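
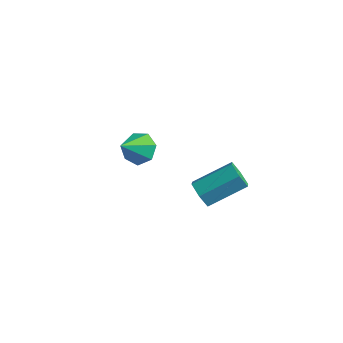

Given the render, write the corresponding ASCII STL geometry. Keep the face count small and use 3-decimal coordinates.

solid 
facet normal 0.007 0.758 -0.652
outer loop
vertex -1.999 -1.58 -3.138
vertex -2.695 -1.917 -3.538
vertex -2.67 -1.35 -2.878
endloop
endfacet
facet normal 0.409 0.182 0.894
outer loop
vertex -1.999 -1.58 -3.138
vertex -2.67 -1.35 -2.878
vertex -2.705 -3.123 -2.502
endloop
endfacet
facet normal 0.005 0.758 -0.652
outer loop
vertex -2.67 -1.35 -2.878
vertex -2.695 -1.917 -3.538
vertex -3.359 -1.548 -3.114
endloop
endfacet
facet normal -0.368 0.200 0.908
outer loop
vertex -2.67 -1.35 -2.878
vertex -3.359 -1.548 -3.114
vertex -2.705 -3.123 -2.502
endloop
endfacet
facet normal 0.006 0.759 -0.651
outer loop
vertex -3.359 -1.548 -3.114
vertex -2.695 -1.917 -3.538
vertex -3.548 -2.023 -3.67
endloop
endfacet
facet normal -0.871 -0.185 0.454
outer loop
vertex -3.359 -1.548 -3.114
vertex -3.548 -2.023 -3.67
vertex -2.705 -3.123 -2.502
endloop
endfacet
facet normal 0.006 0.759 -0.651
outer loop
vertex -3.548 -2.023 -3.67
vertex -2.695 -1.917 -3.538
vertex -3.095 -2.418 -4.126
endloop
endfacet
facet normal -0.720 -0.683 -0.124
outer loop
vertex -3.548 -2.023 -3.67
vertex -3.095 -2.418 -4.126
vertex -2.705 -3.123 -2.502
endloop
endfacet
facet normal 0.007 0.759 -0.651
outer loop
vertex -3.095 -2.418 -4.126
vertex -2.695 -1.917 -3.538
vertex -2.34 -2.436 -4.139
endloop
endfacet
facet normal -0.029 -0.919 -0.392
outer loop
vertex -3.095 -2.418 -4.126
vertex -2.34 -2.436 -4.139
vertex -2.705 -3.123 -2.502
endloop
endfacet
facet normal 0.006 0.759 -0.651
outer loop
vertex -2.34 -2.436 -4.139
vertex -2.695 -1.917 -3.538
vertex -1.853 -2.063 -3.7
endloop
endfacet
facet normal 0.682 -0.716 -0.148
outer loop
vertex -2.34 -2.436 -4.139
vertex -1.853 -2.063 -3.7
vertex -2.705 -3.123 -2.502
endloop
endfacet
facet normal 0.006 0.759 -0.651
outer loop
vertex -1.853 -2.063 -3.7
vertex -2.695 -1.917 -3.538
vertex -1.999 -1.58 -3.138
endloop
endfacet
facet normal 0.877 -0.227 0.423
outer loop
vertex -1.853 -2.063 -3.7
vertex -1.999 -1.58 -3.138
vertex -2.705 -3.123 -2.502
endloop
endfacet
facet normal -0.488 -0.747 -0.451
outer loop
vertex 2.308 -3.911 -2.371
vertex 1.95 -3.421 -2.795
vertex 2.594 -3.705 -3.022
endloop
endfacet
facet normal 0.783 -0.603 0.153
outer loop
vertex 2.308 -3.911 -2.371
vertex 2.594 -3.705 -3.022
vertex 3.249 -2.468 -1.501
endloop
endfacet
facet normal 0.783 -0.603 0.153
outer loop
vertex 3.249 -2.468 -1.501
vertex 2.594 -3.705 -3.022
vertex 3.535 -2.262 -2.151
endloop
endfacet
facet normal 0.486 0.748 0.451
outer loop
vertex 3.249 -2.468 -1.501
vertex 3.535 -2.262 -2.151
vertex 2.89 -1.979 -1.925
endloop
endfacet
facet normal -0.488 -0.748 -0.450
outer loop
vertex 2.594 -3.705 -3.022
vertex 1.95 -3.421 -2.795
vertex 2.236 -3.216 -3.446
endloop
endfacet
facet normal 0.727 -0.061 -0.684
outer loop
vertex 2.594 -3.705 -3.022
vertex 2.236 -3.216 -3.446
vertex 3.535 -2.262 -2.151
endloop
endfacet
facet normal 0.727 -0.061 -0.684
outer loop
vertex 3.535 -2.262 -2.151
vertex 2.236 -3.216 -3.446
vertex 3.177 -1.773 -2.575
endloop
endfacet
facet normal 0.486 0.748 0.452
outer loop
vertex 3.535 -2.262 -2.151
vertex 3.177 -1.773 -2.575
vertex 2.89 -1.979 -1.925
endloop
endfacet
facet normal -0.488 -0.748 -0.450
outer loop
vertex 2.236 -3.216 -3.446
vertex 1.95 -3.421 -2.795
vertex 1.591 -2.932 -3.219
endloop
endfacet
facet normal -0.056 0.543 -0.838
outer loop
vertex 2.236 -3.216 -3.446
vertex 1.591 -2.932 -3.219
vertex 3.177 -1.773 -2.575
endloop
endfacet
facet normal -0.055 0.542 -0.839
outer loop
vertex 3.177 -1.773 -2.575
vertex 1.591 -2.932 -3.219
vertex 2.532 -1.489 -2.349
endloop
endfacet
facet normal 0.487 0.747 0.452
outer loop
vertex 3.177 -1.773 -2.575
vertex 2.532 -1.489 -2.349
vertex 2.89 -1.979 -1.925
endloop
endfacet
facet normal -0.486 -0.748 -0.451
outer loop
vertex 1.591 -2.932 -3.219
vertex 1.95 -3.421 -2.795
vertex 1.305 -3.138 -2.569
endloop
endfacet
facet normal -0.783 0.603 -0.153
outer loop
vertex 1.591 -2.932 -3.219
vertex 1.305 -3.138 -2.569
vertex 2.532 -1.489 -2.349
endloop
endfacet
facet normal -0.783 0.603 -0.153
outer loop
vertex 2.532 -1.489 -2.349
vertex 1.305 -3.138 -2.569
vertex 2.246 -1.695 -1.698
endloop
endfacet
facet normal 0.488 0.747 0.451
outer loop
vertex 2.532 -1.489 -2.349
vertex 2.246 -1.695 -1.698
vertex 2.89 -1.979 -1.925
endloop
endfacet
facet normal -0.486 -0.748 -0.452
outer loop
vertex 1.305 -3.138 -2.569
vertex 1.95 -3.421 -2.795
vertex 1.663 -3.627 -2.145
endloop
endfacet
facet normal -0.727 0.061 0.684
outer loop
vertex 1.305 -3.138 -2.569
vertex 1.663 -3.627 -2.145
vertex 2.246 -1.695 -1.698
endloop
endfacet
facet normal -0.727 0.061 0.684
outer loop
vertex 2.246 -1.695 -1.698
vertex 1.663 -3.627 -2.145
vertex 2.604 -2.184 -1.274
endloop
endfacet
facet normal 0.488 0.748 0.450
outer loop
vertex 2.246 -1.695 -1.698
vertex 2.604 -2.184 -1.274
vertex 2.89 -1.979 -1.925
endloop
endfacet
facet normal -0.487 -0.747 -0.452
outer loop
vertex 1.663 -3.627 -2.145
vertex 1.95 -3.421 -2.795
vertex 2.308 -3.911 -2.371
endloop
endfacet
facet normal 0.055 -0.542 0.839
outer loop
vertex 1.663 -3.627 -2.145
vertex 2.308 -3.911 -2.371
vertex 2.604 -2.184 -1.274
endloop
endfacet
facet normal 0.056 -0.542 0.838
outer loop
vertex 2.604 -2.184 -1.274
vertex 2.308 -3.911 -2.371
vertex 3.249 -2.468 -1.501
endloop
endfacet
facet normal 0.488 0.748 0.450
outer loop
vertex 2.604 -2.184 -1.274
vertex 3.249 -2.468 -1.501
vertex 2.89 -1.979 -1.925
endloop
endfacet

endsolid


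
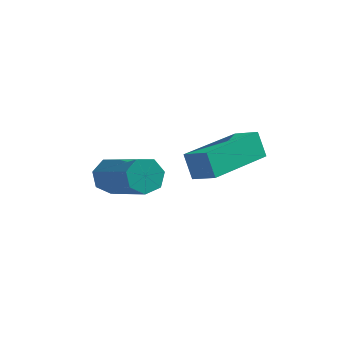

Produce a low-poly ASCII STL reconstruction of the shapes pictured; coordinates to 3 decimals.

solid 
facet normal -0.634 0.556 -0.537
outer loop
vertex -0.285 1.43 -4.233
vertex -0.689 1.033 -4.167
vertex -0.575 1.483 -3.836
endloop
endfacet
facet normal 0.503 0.825 0.258
outer loop
vertex -0.285 1.43 -4.233
vertex -0.575 1.483 -3.836
vertex 0.932 0.364 -3.199
endloop
endfacet
facet normal 0.503 0.825 0.258
outer loop
vertex 0.932 0.364 -3.199
vertex -0.575 1.483 -3.836
vertex 0.642 0.417 -2.802
endloop
endfacet
facet normal 0.635 -0.555 0.538
outer loop
vertex 0.932 0.364 -3.199
vertex 0.642 0.417 -2.802
vertex 0.529 -0.033 -3.133
endloop
endfacet
facet normal -0.634 0.556 -0.537
outer loop
vertex -0.575 1.483 -3.836
vertex -0.689 1.033 -4.167
vertex -0.951 1.197 -3.688
endloop
endfacet
facet normal -0.145 0.599 0.788
outer loop
vertex -0.575 1.483 -3.836
vertex -0.951 1.197 -3.688
vertex 0.642 0.417 -2.802
endloop
endfacet
facet normal -0.146 0.597 0.789
outer loop
vertex 0.642 0.417 -2.802
vertex -0.951 1.197 -3.688
vertex 0.266 0.131 -2.655
endloop
endfacet
facet normal 0.633 -0.555 0.539
outer loop
vertex 0.642 0.417 -2.802
vertex 0.266 0.131 -2.655
vertex 0.529 -0.033 -3.133
endloop
endfacet
facet normal -0.634 0.556 -0.537
outer loop
vertex -0.951 1.197 -3.688
vertex -0.689 1.033 -4.167
vertex -1.129 0.788 -3.901
endloop
endfacet
facet normal -0.685 -0.079 0.725
outer loop
vertex -0.951 1.197 -3.688
vertex -1.129 0.788 -3.901
vertex 0.266 0.131 -2.655
endloop
endfacet
facet normal -0.684 -0.078 0.725
outer loop
vertex 0.266 0.131 -2.655
vertex -1.129 0.788 -3.901
vertex 0.088 -0.278 -2.867
endloop
endfacet
facet normal 0.634 -0.555 0.539
outer loop
vertex 0.266 0.131 -2.655
vertex 0.088 -0.278 -2.867
vertex 0.529 -0.033 -3.133
endloop
endfacet
facet normal -0.634 0.554 -0.539
outer loop
vertex -1.129 0.788 -3.901
vertex -0.689 1.033 -4.167
vertex -0.975 0.563 -4.314
endloop
endfacet
facet normal -0.708 -0.697 0.115
outer loop
vertex -1.129 0.788 -3.901
vertex -0.975 0.563 -4.314
vertex 0.088 -0.278 -2.867
endloop
endfacet
facet normal -0.708 -0.697 0.115
outer loop
vertex 0.088 -0.278 -2.867
vertex -0.975 0.563 -4.314
vertex 0.242 -0.503 -3.28
endloop
endfacet
facet normal 0.633 -0.555 0.539
outer loop
vertex 0.088 -0.278 -2.867
vertex 0.242 -0.503 -3.28
vertex 0.529 -0.033 -3.133
endloop
endfacet
facet normal -0.635 0.555 -0.538
outer loop
vertex -0.975 0.563 -4.314
vertex -0.689 1.033 -4.167
vertex -0.606 0.692 -4.616
endloop
endfacet
facet normal -0.199 -0.790 -0.580
outer loop
vertex -0.975 0.563 -4.314
vertex -0.606 0.692 -4.616
vertex 0.242 -0.503 -3.28
endloop
endfacet
facet normal -0.199 -0.790 -0.580
outer loop
vertex 0.242 -0.503 -3.28
vertex -0.606 0.692 -4.616
vertex 0.611 -0.374 -3.582
endloop
endfacet
facet normal 0.634 -0.555 0.538
outer loop
vertex 0.242 -0.503 -3.28
vertex 0.611 -0.374 -3.582
vertex 0.529 -0.033 -3.133
endloop
endfacet
facet normal -0.633 0.556 -0.539
outer loop
vertex -0.606 0.692 -4.616
vertex -0.689 1.033 -4.167
vertex -0.298 1.078 -4.58
endloop
endfacet
facet normal 0.460 -0.289 -0.839
outer loop
vertex -0.606 0.692 -4.616
vertex -0.298 1.078 -4.58
vertex 0.611 -0.374 -3.582
endloop
endfacet
facet normal 0.460 -0.289 -0.839
outer loop
vertex 0.611 -0.374 -3.582
vertex -0.298 1.078 -4.58
vertex 0.919 0.012 -3.546
endloop
endfacet
facet normal 0.634 -0.556 0.538
outer loop
vertex 0.611 -0.374 -3.582
vertex 0.919 0.012 -3.546
vertex 0.529 -0.033 -3.133
endloop
endfacet
facet normal -0.633 0.555 -0.539
outer loop
vertex -0.298 1.078 -4.58
vertex -0.689 1.033 -4.167
vertex -0.285 1.43 -4.233
endloop
endfacet
facet normal 0.773 0.431 -0.466
outer loop
vertex -0.298 1.078 -4.58
vertex -0.285 1.43 -4.233
vertex 0.919 0.012 -3.546
endloop
endfacet
facet normal 0.773 0.431 -0.466
outer loop
vertex 0.919 0.012 -3.546
vertex -0.285 1.43 -4.233
vertex 0.932 0.364 -3.199
endloop
endfacet
facet normal 0.634 -0.554 0.539
outer loop
vertex 0.919 0.012 -3.546
vertex 0.932 0.364 -3.199
vertex 0.529 -0.033 -3.133
endloop
endfacet
facet normal -0.806 0.350 -0.477
outer loop
vertex 1.296 0.897 -2.842
vertex 2.256 2.694 -3.144
vertex 1.595 0.617 -3.552
endloop
endfacet
facet normal -0.467 -0.872 0.147
outer loop
vertex 2.264 0.326 -3.156
vertex 1.296 0.897 -2.842
vertex 1.595 0.617 -3.552
endloop
endfacet
facet normal -0.806 0.350 -0.478
outer loop
vertex 1.595 0.617 -3.552
vertex 2.256 2.694 -3.144
vertex 2.556 2.414 -3.855
endloop
endfacet
facet normal 0.365 -0.341 -0.866
outer loop
vertex 2.556 2.414 -3.855
vertex 2.264 0.326 -3.156
vertex 1.595 0.617 -3.552
endloop
endfacet
facet normal -0.365 0.341 0.867
outer loop
vertex 1.296 0.897 -2.842
vertex 2.925 2.403 -2.748
vertex 2.256 2.694 -3.144
endloop
endfacet
facet normal -0.467 -0.872 0.146
outer loop
vertex 1.964 0.606 -2.445
vertex 1.296 0.897 -2.842
vertex 2.264 0.326 -3.156
endloop
endfacet
facet normal -0.366 0.342 0.866
outer loop
vertex 1.964 0.606 -2.445
vertex 2.925 2.403 -2.748
vertex 1.296 0.897 -2.842
endloop
endfacet
facet normal 0.466 0.872 -0.147
outer loop
vertex 2.256 2.694 -3.144
vertex 2.925 2.403 -2.748
vertex 2.556 2.414 -3.855
endloop
endfacet
facet normal 0.366 -0.341 -0.866
outer loop
vertex 3.224 2.123 -3.458
vertex 2.264 0.326 -3.156
vertex 2.556 2.414 -3.855
endloop
endfacet
facet normal 0.467 0.872 -0.147
outer loop
vertex 2.556 2.414 -3.855
vertex 2.925 2.403 -2.748
vertex 3.224 2.123 -3.458
endloop
endfacet
facet normal 0.806 -0.350 0.478
outer loop
vertex 3.224 2.123 -3.458
vertex 1.964 0.606 -2.445
vertex 2.264 0.326 -3.156
endloop
endfacet
facet normal 0.806 -0.350 0.478
outer loop
vertex 2.925 2.403 -2.748
vertex 1.964 0.606 -2.445
vertex 3.224 2.123 -3.458
endloop
endfacet

endsolid


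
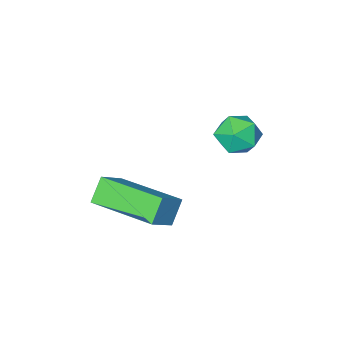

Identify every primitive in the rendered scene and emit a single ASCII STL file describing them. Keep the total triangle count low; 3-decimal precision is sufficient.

solid 
facet normal -0.569 -0.277 0.775
outer loop
vertex 3.488 -2.717 -0.192
vertex 2.695 -0.691 -0.051
vertex 2.61 -3.009 -0.941
endloop
endfacet
facet normal 0.364 -0.929 -0.064
outer loop
vertex 3.145 -2.749 -1.669
vertex 3.488 -2.717 -0.192
vertex 2.61 -3.009 -0.941
endloop
endfacet
facet normal -0.569 -0.277 0.775
outer loop
vertex 2.61 -3.009 -0.941
vertex 2.695 -0.691 -0.051
vertex 1.817 -0.983 -0.8
endloop
endfacet
facet normal -0.737 -0.245 -0.629
outer loop
vertex 1.817 -0.983 -0.8
vertex 3.145 -2.749 -1.669
vertex 2.61 -3.009 -0.941
endloop
endfacet
facet normal 0.737 0.245 0.629
outer loop
vertex 3.488 -2.717 -0.192
vertex 3.23 -0.431 -0.779
vertex 2.695 -0.691 -0.051
endloop
endfacet
facet normal 0.364 -0.929 -0.064
outer loop
vertex 4.023 -2.457 -0.92
vertex 3.488 -2.717 -0.192
vertex 3.145 -2.749 -1.669
endloop
endfacet
facet normal 0.737 0.245 0.629
outer loop
vertex 4.023 -2.457 -0.92
vertex 3.23 -0.431 -0.779
vertex 3.488 -2.717 -0.192
endloop
endfacet
facet normal -0.364 0.929 0.064
outer loop
vertex 2.695 -0.691 -0.051
vertex 3.23 -0.431 -0.779
vertex 1.817 -0.983 -0.8
endloop
endfacet
facet normal -0.737 -0.245 -0.629
outer loop
vertex 2.352 -0.723 -1.528
vertex 3.145 -2.749 -1.669
vertex 1.817 -0.983 -0.8
endloop
endfacet
facet normal -0.364 0.929 0.064
outer loop
vertex 1.817 -0.983 -0.8
vertex 3.23 -0.431 -0.779
vertex 2.352 -0.723 -1.528
endloop
endfacet
facet normal 0.569 0.277 -0.775
outer loop
vertex 2.352 -0.723 -1.528
vertex 4.023 -2.457 -0.92
vertex 3.145 -2.749 -1.669
endloop
endfacet
facet normal 0.569 0.277 -0.775
outer loop
vertex 3.23 -0.431 -0.779
vertex 4.023 -2.457 -0.92
vertex 2.352 -0.723 -1.528
endloop
endfacet
facet normal -0.595 0.769 0.235
outer loop
vertex -0.221 -0.283 1.173
vertex -0.853 -0.746 1.088
vertex -0.499 -0.687 1.79
endloop
endfacet
facet normal 0.038 0.828 0.559
outer loop
vertex -0.221 -0.283 1.173
vertex -0.499 -0.687 1.79
vertex 0.278 -0.64 1.668
endloop
endfacet
facet normal 0.543 0.838 0.056
outer loop
vertex -0.221 -0.283 1.173
vertex 0.278 -0.64 1.668
vertex 0.405 -0.67 0.89
endloop
endfacet
facet normal 0.223 0.784 -0.579
outer loop
vertex -0.221 -0.283 1.173
vertex 0.405 -0.67 0.89
vertex -0.294 -0.735 0.532
endloop
endfacet
facet normal -0.480 0.742 -0.468
outer loop
vertex -0.221 -0.283 1.173
vertex -0.294 -0.735 0.532
vertex -0.853 -0.746 1.088
endloop
endfacet
facet normal 0.136 0.244 0.960
outer loop
vertex 0.278 -0.64 1.668
vertex -0.499 -0.687 1.79
vertex -0.046 -1.325 1.888
endloop
endfacet
facet normal -0.888 0.150 0.435
outer loop
vertex -0.499 -0.687 1.79
vertex -0.853 -0.746 1.088
vertex -0.745 -1.39 1.53
endloop
endfacet
facet normal -0.702 0.106 -0.704
outer loop
vertex -0.853 -0.746 1.088
vertex -0.294 -0.735 0.532
vertex -0.618 -1.42 0.752
endloop
endfacet
facet normal 0.436 0.174 -0.883
outer loop
vertex -0.294 -0.735 0.532
vertex 0.405 -0.67 0.89
vertex 0.159 -1.373 0.63
endloop
endfacet
facet normal 0.955 0.260 0.146
outer loop
vertex 0.405 -0.67 0.89
vertex 0.278 -0.64 1.668
vertex 0.513 -1.314 1.332
endloop
endfacet
facet normal -0.223 -0.784 0.579
outer loop
vertex -0.119 -1.777 1.247
vertex -0.046 -1.325 1.888
vertex -0.745 -1.39 1.53
endloop
endfacet
facet normal -0.543 -0.838 -0.056
outer loop
vertex -0.119 -1.777 1.247
vertex -0.745 -1.39 1.53
vertex -0.618 -1.42 0.752
endloop
endfacet
facet normal -0.038 -0.828 -0.559
outer loop
vertex -0.119 -1.777 1.247
vertex -0.618 -1.42 0.752
vertex 0.159 -1.373 0.63
endloop
endfacet
facet normal 0.595 -0.769 -0.235
outer loop
vertex -0.119 -1.777 1.247
vertex 0.159 -1.373 0.63
vertex 0.513 -1.314 1.332
endloop
endfacet
facet normal 0.480 -0.742 0.468
outer loop
vertex -0.119 -1.777 1.247
vertex 0.513 -1.314 1.332
vertex -0.046 -1.325 1.888
endloop
endfacet
facet normal -0.436 -0.174 0.883
outer loop
vertex -0.745 -1.39 1.53
vertex -0.046 -1.325 1.888
vertex -0.499 -0.687 1.79
endloop
endfacet
facet normal -0.955 -0.260 -0.146
outer loop
vertex -0.618 -1.42 0.752
vertex -0.745 -1.39 1.53
vertex -0.853 -0.746 1.088
endloop
endfacet
facet normal -0.136 -0.244 -0.960
outer loop
vertex 0.159 -1.373 0.63
vertex -0.618 -1.42 0.752
vertex -0.294 -0.735 0.532
endloop
endfacet
facet normal 0.888 -0.150 -0.435
outer loop
vertex 0.513 -1.314 1.332
vertex 0.159 -1.373 0.63
vertex 0.405 -0.67 0.89
endloop
endfacet
facet normal 0.702 -0.106 0.704
outer loop
vertex -0.046 -1.325 1.888
vertex 0.513 -1.314 1.332
vertex 0.278 -0.64 1.668
endloop
endfacet

endsolid


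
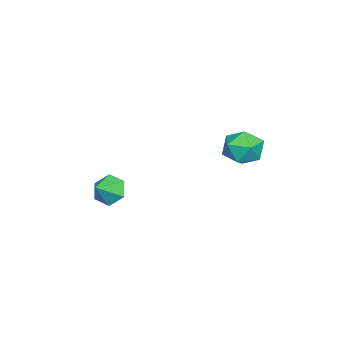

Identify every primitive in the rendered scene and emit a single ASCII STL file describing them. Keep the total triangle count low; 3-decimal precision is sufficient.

solid 
facet normal -0.811 0.262 -0.524
outer loop
vertex -1.56 -2.132 -3.997
vertex -2.09 -2.312 -3.267
vertex -1.741 -1.469 -3.386
endloop
endfacet
facet normal 0.907 0.392 -0.157
outer loop
vertex -1.56 -2.132 -3.997
vertex -1.741 -1.469 -3.386
vertex -1.11 -2.628 -2.633
endloop
endfacet
facet normal -0.810 0.261 -0.525
outer loop
vertex -1.741 -1.469 -3.386
vertex -2.09 -2.312 -3.267
vertex -2.272 -1.649 -2.656
endloop
endfacet
facet normal 0.533 0.646 0.547
outer loop
vertex -1.741 -1.469 -3.386
vertex -2.272 -1.649 -2.656
vertex -1.11 -2.628 -2.633
endloop
endfacet
facet normal -0.810 0.262 -0.525
outer loop
vertex -2.272 -1.649 -2.656
vertex -2.09 -2.312 -3.267
vertex -2.621 -2.492 -2.538
endloop
endfacet
facet normal 0.072 0.109 0.991
outer loop
vertex -2.272 -1.649 -2.656
vertex -2.621 -2.492 -2.538
vertex -1.11 -2.628 -2.633
endloop
endfacet
facet normal -0.810 0.262 -0.525
outer loop
vertex -2.621 -2.492 -2.538
vertex -2.09 -2.312 -3.267
vertex -2.439 -3.155 -3.149
endloop
endfacet
facet normal -0.015 -0.680 0.733
outer loop
vertex -2.621 -2.492 -2.538
vertex -2.439 -3.155 -3.149
vertex -1.11 -2.628 -2.633
endloop
endfacet
facet normal -0.810 0.262 -0.524
outer loop
vertex -2.439 -3.155 -3.149
vertex -2.09 -2.312 -3.267
vertex -1.909 -2.975 -3.879
endloop
endfacet
facet normal 0.358 -0.933 0.030
outer loop
vertex -2.439 -3.155 -3.149
vertex -1.909 -2.975 -3.879
vertex -1.11 -2.628 -2.633
endloop
endfacet
facet normal -0.810 0.262 -0.524
outer loop
vertex -1.909 -2.975 -3.879
vertex -2.09 -2.312 -3.267
vertex -1.56 -2.132 -3.997
endloop
endfacet
facet normal 0.819 -0.397 -0.415
outer loop
vertex -1.909 -2.975 -3.879
vertex -1.56 -2.132 -3.997
vertex -1.11 -2.628 -2.633
endloop
endfacet
facet normal 0.175 0.610 0.773
outer loop
vertex -3.954 4.487 0.13
vertex -3.654 3.63 0.739
vertex -2.909 4.167 0.146
endloop
endfacet
facet normal 0.287 0.946 0.152
outer loop
vertex -3.954 4.487 0.13
vertex -2.909 4.167 0.146
vertex -3.376 4.461 -0.798
endloop
endfacet
facet normal -0.318 0.921 -0.224
outer loop
vertex -3.954 4.487 0.13
vertex -3.376 4.461 -0.798
vertex -4.41 4.106 -0.788
endloop
endfacet
facet normal -0.805 0.571 0.163
outer loop
vertex -3.954 4.487 0.13
vertex -4.41 4.106 -0.788
vertex -4.582 3.592 0.162
endloop
endfacet
facet normal -0.500 0.379 0.779
outer loop
vertex -3.954 4.487 0.13
vertex -4.582 3.592 0.162
vertex -3.654 3.63 0.739
endloop
endfacet
facet normal 0.785 0.583 -0.207
outer loop
vertex -3.376 4.461 -0.798
vertex -2.909 4.167 0.146
vertex -2.718 3.588 -0.762
endloop
endfacet
facet normal 0.604 0.041 0.796
outer loop
vertex -2.909 4.167 0.146
vertex -3.654 3.63 0.739
vertex -2.89 3.074 0.188
endloop
endfacet
facet normal -0.488 -0.334 0.806
outer loop
vertex -3.654 3.63 0.739
vertex -4.582 3.592 0.162
vertex -3.924 2.719 0.198
endloop
endfacet
facet normal -0.981 -0.024 -0.191
outer loop
vertex -4.582 3.592 0.162
vertex -4.41 4.106 -0.788
vertex -4.391 3.013 -0.746
endloop
endfacet
facet normal -0.194 0.543 -0.817
outer loop
vertex -4.41 4.106 -0.788
vertex -3.376 4.461 -0.798
vertex -3.646 3.55 -1.339
endloop
endfacet
facet normal 0.805 -0.571 -0.163
outer loop
vertex -3.346 2.693 -0.73
vertex -2.718 3.588 -0.762
vertex -2.89 3.074 0.188
endloop
endfacet
facet normal 0.318 -0.921 0.224
outer loop
vertex -3.346 2.693 -0.73
vertex -2.89 3.074 0.188
vertex -3.924 2.719 0.198
endloop
endfacet
facet normal -0.287 -0.946 -0.152
outer loop
vertex -3.346 2.693 -0.73
vertex -3.924 2.719 0.198
vertex -4.391 3.013 -0.746
endloop
endfacet
facet normal -0.175 -0.610 -0.773
outer loop
vertex -3.346 2.693 -0.73
vertex -4.391 3.013 -0.746
vertex -3.646 3.55 -1.339
endloop
endfacet
facet normal 0.500 -0.379 -0.779
outer loop
vertex -3.346 2.693 -0.73
vertex -3.646 3.55 -1.339
vertex -2.718 3.588 -0.762
endloop
endfacet
facet normal 0.981 0.024 0.191
outer loop
vertex -2.89 3.074 0.188
vertex -2.718 3.588 -0.762
vertex -2.909 4.167 0.146
endloop
endfacet
facet normal 0.194 -0.543 0.817
outer loop
vertex -3.924 2.719 0.198
vertex -2.89 3.074 0.188
vertex -3.654 3.63 0.739
endloop
endfacet
facet normal -0.785 -0.583 0.207
outer loop
vertex -4.391 3.013 -0.746
vertex -3.924 2.719 0.198
vertex -4.582 3.592 0.162
endloop
endfacet
facet normal -0.604 -0.041 -0.796
outer loop
vertex -3.646 3.55 -1.339
vertex -4.391 3.013 -0.746
vertex -4.41 4.106 -0.788
endloop
endfacet
facet normal 0.488 0.334 -0.806
outer loop
vertex -2.718 3.588 -0.762
vertex -3.646 3.55 -1.339
vertex -3.376 4.461 -0.798
endloop
endfacet

endsolid


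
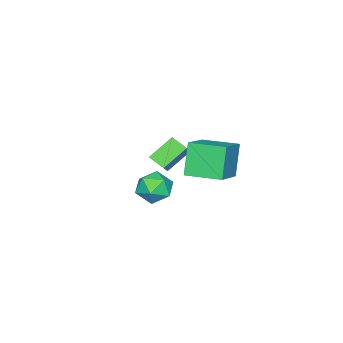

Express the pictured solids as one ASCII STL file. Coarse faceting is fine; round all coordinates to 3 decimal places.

solid 
facet normal 0.446 0.832 0.331
outer loop
vertex 4.088 2.487 -0.744
vertex 4.04 2.164 0.133
vertex 4.788 1.973 -0.396
endloop
endfacet
facet normal 0.660 0.674 -0.331
outer loop
vertex 4.088 2.487 -0.744
vertex 4.788 1.973 -0.396
vertex 4.494 1.83 -1.273
endloop
endfacet
facet normal 0.083 0.656 -0.750
outer loop
vertex 4.088 2.487 -0.744
vertex 4.494 1.83 -1.273
vertex 3.564 1.933 -1.286
endloop
endfacet
facet normal -0.487 0.801 -0.348
outer loop
vertex 4.088 2.487 -0.744
vertex 3.564 1.933 -1.286
vertex 3.283 2.139 -0.418
endloop
endfacet
facet normal -0.263 0.910 0.321
outer loop
vertex 4.088 2.487 -0.744
vertex 3.283 2.139 -0.418
vertex 4.04 2.164 0.133
endloop
endfacet
facet normal 0.947 0.021 -0.321
outer loop
vertex 4.494 1.83 -1.273
vertex 4.788 1.973 -0.396
vertex 4.697 1.101 -0.722
endloop
endfacet
facet normal 0.601 0.275 0.750
outer loop
vertex 4.788 1.973 -0.396
vertex 4.04 2.164 0.133
vertex 4.416 1.307 0.146
endloop
endfacet
facet normal -0.547 0.402 0.734
outer loop
vertex 4.04 2.164 0.133
vertex 3.283 2.139 -0.418
vertex 3.486 1.41 0.133
endloop
endfacet
facet normal -0.910 0.225 -0.348
outer loop
vertex 3.283 2.139 -0.418
vertex 3.564 1.933 -1.286
vertex 3.192 1.267 -0.744
endloop
endfacet
facet normal 0.013 -0.009 -1.000
outer loop
vertex 3.564 1.933 -1.286
vertex 4.494 1.83 -1.273
vertex 3.94 1.076 -1.273
endloop
endfacet
facet normal 0.487 -0.801 0.348
outer loop
vertex 3.892 0.753 -0.396
vertex 4.697 1.101 -0.722
vertex 4.416 1.307 0.146
endloop
endfacet
facet normal -0.083 -0.656 0.750
outer loop
vertex 3.892 0.753 -0.396
vertex 4.416 1.307 0.146
vertex 3.486 1.41 0.133
endloop
endfacet
facet normal -0.660 -0.674 0.331
outer loop
vertex 3.892 0.753 -0.396
vertex 3.486 1.41 0.133
vertex 3.192 1.267 -0.744
endloop
endfacet
facet normal -0.446 -0.832 -0.331
outer loop
vertex 3.892 0.753 -0.396
vertex 3.192 1.267 -0.744
vertex 3.94 1.076 -1.273
endloop
endfacet
facet normal 0.263 -0.910 -0.321
outer loop
vertex 3.892 0.753 -0.396
vertex 3.94 1.076 -1.273
vertex 4.697 1.101 -0.722
endloop
endfacet
facet normal 0.910 -0.225 0.348
outer loop
vertex 4.416 1.307 0.146
vertex 4.697 1.101 -0.722
vertex 4.788 1.973 -0.396
endloop
endfacet
facet normal -0.013 0.009 1.000
outer loop
vertex 3.486 1.41 0.133
vertex 4.416 1.307 0.146
vertex 4.04 2.164 0.133
endloop
endfacet
facet normal -0.947 -0.021 0.321
outer loop
vertex 3.192 1.267 -0.744
vertex 3.486 1.41 0.133
vertex 3.283 2.139 -0.418
endloop
endfacet
facet normal -0.601 -0.275 -0.750
outer loop
vertex 3.94 1.076 -1.273
vertex 3.192 1.267 -0.744
vertex 3.564 1.933 -1.286
endloop
endfacet
facet normal 0.547 -0.402 -0.734
outer loop
vertex 4.697 1.101 -0.722
vertex 3.94 1.076 -1.273
vertex 4.494 1.83 -1.273
endloop
endfacet
facet normal -0.690 -0.219 -0.690
outer loop
vertex -2.773 -1.804 -2.278
vertex -2.673 -0.907 -2.662
vertex -1.634 -2.345 -3.245
endloop
endfacet
facet normal -0.102 -0.915 0.391
outer loop
vertex -1.027 -2.153 -2.638
vertex -2.773 -1.804 -2.278
vertex -1.634 -2.345 -3.245
endloop
endfacet
facet normal -0.690 -0.218 -0.691
outer loop
vertex -1.634 -2.345 -3.245
vertex -2.673 -0.907 -2.662
vertex -1.533 -1.449 -3.629
endloop
endfacet
facet normal 0.716 -0.341 -0.608
outer loop
vertex -1.533 -1.449 -3.629
vertex -1.027 -2.153 -2.638
vertex -1.634 -2.345 -3.245
endloop
endfacet
facet normal -0.717 0.341 0.609
outer loop
vertex -2.773 -1.804 -2.278
vertex -2.066 -0.715 -2.055
vertex -2.673 -0.907 -2.662
endloop
endfacet
facet normal -0.102 -0.914 0.392
outer loop
vertex -2.167 -1.611 -1.671
vertex -2.773 -1.804 -2.278
vertex -1.027 -2.153 -2.638
endloop
endfacet
facet normal -0.717 0.341 0.608
outer loop
vertex -2.167 -1.611 -1.671
vertex -2.066 -0.715 -2.055
vertex -2.773 -1.804 -2.278
endloop
endfacet
facet normal 0.102 0.914 -0.392
outer loop
vertex -2.673 -0.907 -2.662
vertex -2.066 -0.715 -2.055
vertex -1.533 -1.449 -3.629
endloop
endfacet
facet normal 0.717 -0.340 -0.608
outer loop
vertex -0.927 -1.256 -3.022
vertex -1.027 -2.153 -2.638
vertex -1.533 -1.449 -3.629
endloop
endfacet
facet normal 0.101 0.914 -0.392
outer loop
vertex -1.533 -1.449 -3.629
vertex -2.066 -0.715 -2.055
vertex -0.927 -1.256 -3.022
endloop
endfacet
facet normal 0.690 0.219 0.690
outer loop
vertex -0.927 -1.256 -3.022
vertex -2.167 -1.611 -1.671
vertex -1.027 -2.153 -2.638
endloop
endfacet
facet normal 0.690 0.218 0.690
outer loop
vertex -2.066 -0.715 -2.055
vertex -2.167 -1.611 -1.671
vertex -0.927 -1.256 -3.022
endloop
endfacet
facet normal -0.875 -0.208 -0.437
outer loop
vertex -0.086 1.434 0.303
vertex -0.534 3.144 0.387
vertex 0.66 1.71 -1.323
endloop
endfacet
facet normal 0.253 -0.966 -0.048
outer loop
vertex 2.454 2.136 -0.427
vertex -0.086 1.434 0.303
vertex 0.66 1.71 -1.323
endloop
endfacet
facet normal -0.875 -0.208 -0.437
outer loop
vertex 0.66 1.71 -1.323
vertex -0.534 3.144 0.387
vertex 0.212 3.42 -1.238
endloop
endfacet
facet normal 0.412 0.153 -0.898
outer loop
vertex 0.212 3.42 -1.238
vertex 2.454 2.136 -0.427
vertex 0.66 1.71 -1.323
endloop
endfacet
facet normal -0.412 -0.152 0.898
outer loop
vertex -0.086 1.434 0.303
vertex 1.26 3.57 1.283
vertex -0.534 3.144 0.387
endloop
endfacet
facet normal 0.253 -0.966 -0.048
outer loop
vertex 1.708 1.86 1.198
vertex -0.086 1.434 0.303
vertex 2.454 2.136 -0.427
endloop
endfacet
facet normal -0.412 -0.153 0.898
outer loop
vertex 1.708 1.86 1.198
vertex 1.26 3.57 1.283
vertex -0.086 1.434 0.303
endloop
endfacet
facet normal -0.253 0.966 0.048
outer loop
vertex -0.534 3.144 0.387
vertex 1.26 3.57 1.283
vertex 0.212 3.42 -1.238
endloop
endfacet
facet normal 0.412 0.152 -0.898
outer loop
vertex 2.006 3.846 -0.343
vertex 2.454 2.136 -0.427
vertex 0.212 3.42 -1.238
endloop
endfacet
facet normal -0.253 0.966 0.048
outer loop
vertex 0.212 3.42 -1.238
vertex 1.26 3.57 1.283
vertex 2.006 3.846 -0.343
endloop
endfacet
facet normal 0.875 0.208 0.437
outer loop
vertex 2.006 3.846 -0.343
vertex 1.708 1.86 1.198
vertex 2.454 2.136 -0.427
endloop
endfacet
facet normal 0.875 0.208 0.437
outer loop
vertex 1.26 3.57 1.283
vertex 1.708 1.86 1.198
vertex 2.006 3.846 -0.343
endloop
endfacet

endsolid


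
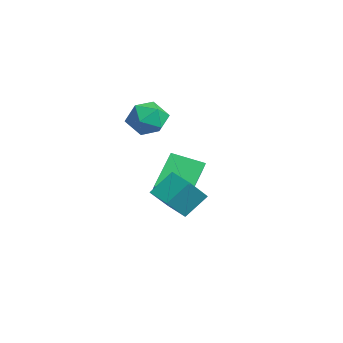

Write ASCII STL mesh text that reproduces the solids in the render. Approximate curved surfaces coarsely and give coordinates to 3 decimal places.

solid 
facet normal -0.483 0.519 0.705
outer loop
vertex -3.146 0.722 0.188
vertex -2.411 2.143 -0.355
vertex -4.256 0.943 -0.734
endloop
endfacet
facet normal -0.435 -0.841 0.322
outer loop
vertex -3.209 -0.183 -2.265
vertex -3.146 0.722 0.188
vertex -4.256 0.943 -0.734
endloop
endfacet
facet normal -0.482 0.519 0.706
outer loop
vertex -4.256 0.943 -0.734
vertex -2.411 2.143 -0.355
vertex -3.521 2.365 -1.277
endloop
endfacet
facet normal -0.760 0.152 -0.632
outer loop
vertex -3.521 2.365 -1.277
vertex -3.209 -0.183 -2.265
vertex -4.256 0.943 -0.734
endloop
endfacet
facet normal 0.760 -0.152 0.632
outer loop
vertex -3.146 0.722 0.188
vertex -1.364 1.017 -1.886
vertex -2.411 2.143 -0.355
endloop
endfacet
facet normal -0.435 -0.841 0.321
outer loop
vertex -2.099 -0.405 -1.343
vertex -3.146 0.722 0.188
vertex -3.209 -0.183 -2.265
endloop
endfacet
facet normal 0.760 -0.152 0.632
outer loop
vertex -2.099 -0.405 -1.343
vertex -1.364 1.017 -1.886
vertex -3.146 0.722 0.188
endloop
endfacet
facet normal 0.435 0.841 -0.321
outer loop
vertex -2.411 2.143 -0.355
vertex -1.364 1.017 -1.886
vertex -3.521 2.365 -1.277
endloop
endfacet
facet normal -0.760 0.152 -0.632
outer loop
vertex -2.474 1.238 -2.808
vertex -3.209 -0.183 -2.265
vertex -3.521 2.365 -1.277
endloop
endfacet
facet normal 0.435 0.841 -0.322
outer loop
vertex -3.521 2.365 -1.277
vertex -1.364 1.017 -1.886
vertex -2.474 1.238 -2.808
endloop
endfacet
facet normal 0.482 -0.519 -0.706
outer loop
vertex -2.474 1.238 -2.808
vertex -2.099 -0.405 -1.343
vertex -3.209 -0.183 -2.265
endloop
endfacet
facet normal 0.483 -0.519 -0.706
outer loop
vertex -1.364 1.017 -1.886
vertex -2.099 -0.405 -1.343
vertex -2.474 1.238 -2.808
endloop
endfacet
facet normal -0.453 0.831 0.324
outer loop
vertex -4.832 0.473 2.002
vertex -4.427 0.303 3.003
vertex -3.862 0.894 2.278
endloop
endfacet
facet normal -0.281 0.887 -0.367
outer loop
vertex -4.832 0.473 2.002
vertex -3.862 0.894 2.278
vertex -4.002 0.442 1.292
endloop
endfacet
facet normal -0.600 0.354 -0.717
outer loop
vertex -4.832 0.473 2.002
vertex -4.002 0.442 1.292
vertex -4.654 -0.428 1.408
endloop
endfacet
facet normal -0.969 -0.031 -0.243
outer loop
vertex -4.832 0.473 2.002
vertex -4.654 -0.428 1.408
vertex -4.917 -0.514 2.466
endloop
endfacet
facet normal -0.878 0.264 0.400
outer loop
vertex -4.832 0.473 2.002
vertex -4.917 -0.514 2.466
vertex -4.427 0.303 3.003
endloop
endfacet
facet normal 0.424 0.799 -0.426
outer loop
vertex -4.002 0.442 1.292
vertex -3.862 0.894 2.278
vertex -3.083 0.254 1.854
endloop
endfacet
facet normal 0.147 0.708 0.691
outer loop
vertex -3.862 0.894 2.278
vertex -4.427 0.303 3.003
vertex -3.346 0.168 2.912
endloop
endfacet
facet normal -0.541 -0.211 0.814
outer loop
vertex -4.427 0.303 3.003
vertex -4.917 -0.514 2.466
vertex -3.998 -0.702 3.028
endloop
endfacet
facet normal -0.689 -0.688 -0.227
outer loop
vertex -4.917 -0.514 2.466
vertex -4.654 -0.428 1.408
vertex -4.138 -1.154 2.042
endloop
endfacet
facet normal -0.092 -0.064 -0.994
outer loop
vertex -4.654 -0.428 1.408
vertex -4.002 0.442 1.292
vertex -3.573 -0.563 1.317
endloop
endfacet
facet normal 0.969 0.031 0.243
outer loop
vertex -3.168 -0.733 2.318
vertex -3.083 0.254 1.854
vertex -3.346 0.168 2.912
endloop
endfacet
facet normal 0.600 -0.354 0.717
outer loop
vertex -3.168 -0.733 2.318
vertex -3.346 0.168 2.912
vertex -3.998 -0.702 3.028
endloop
endfacet
facet normal 0.281 -0.887 0.367
outer loop
vertex -3.168 -0.733 2.318
vertex -3.998 -0.702 3.028
vertex -4.138 -1.154 2.042
endloop
endfacet
facet normal 0.453 -0.831 -0.324
outer loop
vertex -3.168 -0.733 2.318
vertex -4.138 -1.154 2.042
vertex -3.573 -0.563 1.317
endloop
endfacet
facet normal 0.878 -0.264 -0.400
outer loop
vertex -3.168 -0.733 2.318
vertex -3.573 -0.563 1.317
vertex -3.083 0.254 1.854
endloop
endfacet
facet normal 0.689 0.688 0.227
outer loop
vertex -3.346 0.168 2.912
vertex -3.083 0.254 1.854
vertex -3.862 0.894 2.278
endloop
endfacet
facet normal 0.092 0.064 0.994
outer loop
vertex -3.998 -0.702 3.028
vertex -3.346 0.168 2.912
vertex -4.427 0.303 3.003
endloop
endfacet
facet normal -0.424 -0.799 0.426
outer loop
vertex -4.138 -1.154 2.042
vertex -3.998 -0.702 3.028
vertex -4.917 -0.514 2.466
endloop
endfacet
facet normal -0.147 -0.708 -0.691
outer loop
vertex -3.573 -0.563 1.317
vertex -4.138 -1.154 2.042
vertex -4.654 -0.428 1.408
endloop
endfacet
facet normal 0.541 0.211 -0.814
outer loop
vertex -3.083 0.254 1.854
vertex -3.573 -0.563 1.317
vertex -4.002 0.442 1.292
endloop
endfacet
facet normal -0.383 0.598 -0.704
outer loop
vertex 0.553 0.41 -0.347
vertex 1.671 0.83 -0.598
vertex 0.73 -0.661 -1.353
endloop
endfacet
facet normal -0.916 -0.345 0.206
outer loop
vertex 1.389 -1.69 -0.142
vertex 0.553 0.41 -0.347
vertex 0.73 -0.661 -1.353
endloop
endfacet
facet normal -0.383 0.598 -0.704
outer loop
vertex 0.73 -0.661 -1.353
vertex 1.671 0.83 -0.598
vertex 1.848 -0.241 -1.604
endloop
endfacet
facet normal 0.119 -0.724 -0.680
outer loop
vertex 1.848 -0.241 -1.604
vertex 1.389 -1.69 -0.142
vertex 0.73 -0.661 -1.353
endloop
endfacet
facet normal -0.119 0.724 0.680
outer loop
vertex 0.553 0.41 -0.347
vertex 2.33 -0.199 0.613
vertex 1.671 0.83 -0.598
endloop
endfacet
facet normal -0.916 -0.345 0.206
outer loop
vertex 1.212 -0.619 0.864
vertex 0.553 0.41 -0.347
vertex 1.389 -1.69 -0.142
endloop
endfacet
facet normal -0.119 0.724 0.680
outer loop
vertex 1.212 -0.619 0.864
vertex 2.33 -0.199 0.613
vertex 0.553 0.41 -0.347
endloop
endfacet
facet normal 0.916 0.345 -0.206
outer loop
vertex 1.671 0.83 -0.598
vertex 2.33 -0.199 0.613
vertex 1.848 -0.241 -1.604
endloop
endfacet
facet normal 0.119 -0.724 -0.680
outer loop
vertex 2.507 -1.27 -0.393
vertex 1.389 -1.69 -0.142
vertex 1.848 -0.241 -1.604
endloop
endfacet
facet normal 0.916 0.345 -0.206
outer loop
vertex 1.848 -0.241 -1.604
vertex 2.33 -0.199 0.613
vertex 2.507 -1.27 -0.393
endloop
endfacet
facet normal 0.383 -0.598 0.704
outer loop
vertex 2.507 -1.27 -0.393
vertex 1.212 -0.619 0.864
vertex 1.389 -1.69 -0.142
endloop
endfacet
facet normal 0.383 -0.598 0.704
outer loop
vertex 2.33 -0.199 0.613
vertex 1.212 -0.619 0.864
vertex 2.507 -1.27 -0.393
endloop
endfacet

endsolid


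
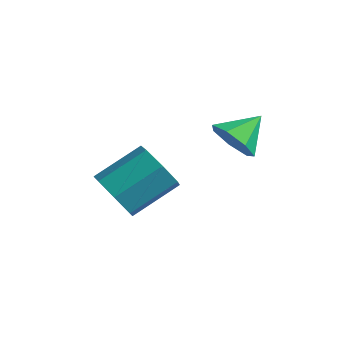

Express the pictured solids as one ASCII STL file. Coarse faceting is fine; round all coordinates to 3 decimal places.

solid 
facet normal -0.208 -0.838 -0.505
outer loop
vertex 3.5 1.988 2.747
vertex 2.716 1.984 3.077
vertex 2.987 2.349 2.359
endloop
endfacet
facet normal 0.697 0.637 -0.329
outer loop
vertex 3.5 1.988 2.747
vertex 2.987 2.349 2.359
vertex 2.984 3.056 3.723
endloop
endfacet
facet normal -0.210 -0.837 -0.505
outer loop
vertex 2.987 2.349 2.359
vertex 2.716 1.984 3.077
vertex 2.271 2.436 2.512
endloop
endfacet
facet normal 0.010 0.888 -0.460
outer loop
vertex 2.987 2.349 2.359
vertex 2.271 2.436 2.512
vertex 2.984 3.056 3.723
endloop
endfacet
facet normal -0.209 -0.837 -0.505
outer loop
vertex 2.271 2.436 2.512
vertex 2.716 1.984 3.077
vertex 1.89 2.182 3.09
endloop
endfacet
facet normal -0.606 0.794 -0.050
outer loop
vertex 2.271 2.436 2.512
vertex 1.89 2.182 3.09
vertex 2.984 3.056 3.723
endloop
endfacet
facet normal -0.209 -0.838 -0.505
outer loop
vertex 1.89 2.182 3.09
vertex 2.716 1.984 3.077
vertex 2.132 1.779 3.659
endloop
endfacet
facet normal -0.683 0.426 0.593
outer loop
vertex 1.89 2.182 3.09
vertex 2.132 1.779 3.659
vertex 2.984 3.056 3.723
endloop
endfacet
facet normal -0.209 -0.837 -0.505
outer loop
vertex 2.132 1.779 3.659
vertex 2.716 1.984 3.077
vertex 2.814 1.53 3.789
endloop
endfacet
facet normal -0.165 0.061 0.984
outer loop
vertex 2.132 1.779 3.659
vertex 2.814 1.53 3.789
vertex 2.984 3.056 3.723
endloop
endfacet
facet normal -0.209 -0.837 -0.505
outer loop
vertex 2.814 1.53 3.789
vertex 2.716 1.984 3.077
vertex 3.423 1.623 3.383
endloop
endfacet
facet normal 0.557 -0.026 0.830
outer loop
vertex 2.814 1.53 3.789
vertex 3.423 1.623 3.383
vertex 2.984 3.056 3.723
endloop
endfacet
facet normal -0.209 -0.837 -0.506
outer loop
vertex 3.423 1.623 3.383
vertex 2.716 1.984 3.077
vertex 3.5 1.988 2.747
endloop
endfacet
facet normal 0.942 0.230 0.246
outer loop
vertex 3.423 1.623 3.383
vertex 3.5 1.988 2.747
vertex 2.984 3.056 3.723
endloop
endfacet
facet normal -0.383 -0.783 -0.490
outer loop
vertex -0.093 0.8 -0.816
vertex -0.672 0.61 -0.061
vertex -0.846 1.176 -0.829
endloop
endfacet
facet normal 0.231 0.433 -0.871
outer loop
vertex -0.093 0.8 -0.816
vertex -0.846 1.176 -0.829
vertex 0.61 2.241 0.086
endloop
endfacet
facet normal 0.231 0.433 -0.871
outer loop
vertex 0.61 2.241 0.086
vertex -0.846 1.176 -0.829
vertex -0.143 2.617 0.073
endloop
endfacet
facet normal 0.382 0.783 0.491
outer loop
vertex 0.61 2.241 0.086
vertex -0.143 2.617 0.073
vertex 0.032 2.05 0.841
endloop
endfacet
facet normal -0.383 -0.783 -0.490
outer loop
vertex -0.846 1.176 -0.829
vertex -0.672 0.61 -0.061
vertex -1.468 1.126 -0.264
endloop
endfacet
facet normal -0.555 0.619 -0.556
outer loop
vertex -0.846 1.176 -0.829
vertex -1.468 1.126 -0.264
vertex -0.143 2.617 0.073
endloop
endfacet
facet normal -0.556 0.619 -0.554
outer loop
vertex -0.143 2.617 0.073
vertex -1.468 1.126 -0.264
vertex -0.764 2.566 0.639
endloop
endfacet
facet normal 0.383 0.783 0.491
outer loop
vertex -0.143 2.617 0.073
vertex -0.764 2.566 0.639
vertex 0.032 2.05 0.841
endloop
endfacet
facet normal -0.383 -0.783 -0.490
outer loop
vertex -1.468 1.126 -0.264
vertex -0.672 0.61 -0.061
vertex -1.49 0.687 0.454
endloop
endfacet
facet normal -0.924 0.339 0.179
outer loop
vertex -1.468 1.126 -0.264
vertex -1.49 0.687 0.454
vertex -0.764 2.566 0.639
endloop
endfacet
facet normal -0.924 0.339 0.179
outer loop
vertex -0.764 2.566 0.639
vertex -1.49 0.687 0.454
vertex -0.786 2.127 1.357
endloop
endfacet
facet normal 0.383 0.783 0.490
outer loop
vertex -0.764 2.566 0.639
vertex -0.786 2.127 1.357
vertex 0.032 2.05 0.841
endloop
endfacet
facet normal -0.383 -0.783 -0.491
outer loop
vertex -1.49 0.687 0.454
vertex -0.672 0.61 -0.061
vertex -0.896 0.19 0.784
endloop
endfacet
facet normal -0.597 -0.196 0.778
outer loop
vertex -1.49 0.687 0.454
vertex -0.896 0.19 0.784
vertex -0.786 2.127 1.357
endloop
endfacet
facet normal -0.596 -0.197 0.779
outer loop
vertex -0.786 2.127 1.357
vertex -0.896 0.19 0.784
vertex -0.192 1.63 1.686
endloop
endfacet
facet normal 0.383 0.783 0.491
outer loop
vertex -0.786 2.127 1.357
vertex -0.192 1.63 1.686
vertex 0.032 2.05 0.841
endloop
endfacet
facet normal -0.383 -0.783 -0.491
outer loop
vertex -0.896 0.19 0.784
vertex -0.672 0.61 -0.061
vertex -0.133 0.009 0.477
endloop
endfacet
facet normal 0.180 -0.584 0.792
outer loop
vertex -0.896 0.19 0.784
vertex -0.133 0.009 0.477
vertex -0.192 1.63 1.686
endloop
endfacet
facet normal 0.180 -0.584 0.792
outer loop
vertex -0.192 1.63 1.686
vertex -0.133 0.009 0.477
vertex 0.571 1.45 1.38
endloop
endfacet
facet normal 0.382 0.783 0.491
outer loop
vertex -0.192 1.63 1.686
vertex 0.571 1.45 1.38
vertex 0.032 2.05 0.841
endloop
endfacet
facet normal -0.383 -0.783 -0.491
outer loop
vertex -0.133 0.009 0.477
vertex -0.672 0.61 -0.061
vertex 0.224 0.281 -0.235
endloop
endfacet
facet normal 0.821 -0.532 0.208
outer loop
vertex -0.133 0.009 0.477
vertex 0.224 0.281 -0.235
vertex 0.571 1.45 1.38
endloop
endfacet
facet normal 0.821 -0.532 0.209
outer loop
vertex 0.571 1.45 1.38
vertex 0.224 0.281 -0.235
vertex 0.928 1.721 0.668
endloop
endfacet
facet normal 0.382 0.783 0.490
outer loop
vertex 0.571 1.45 1.38
vertex 0.928 1.721 0.668
vertex 0.032 2.05 0.841
endloop
endfacet
facet normal -0.383 -0.783 -0.491
outer loop
vertex 0.224 0.281 -0.235
vertex -0.672 0.61 -0.061
vertex -0.093 0.8 -0.816
endloop
endfacet
facet normal 0.844 -0.079 -0.531
outer loop
vertex 0.224 0.281 -0.235
vertex -0.093 0.8 -0.816
vertex 0.928 1.721 0.668
endloop
endfacet
facet normal 0.843 -0.079 -0.531
outer loop
vertex 0.928 1.721 0.668
vertex -0.093 0.8 -0.816
vertex 0.61 2.241 0.086
endloop
endfacet
facet normal 0.382 0.783 0.491
outer loop
vertex 0.928 1.721 0.668
vertex 0.61 2.241 0.086
vertex 0.032 2.05 0.841
endloop
endfacet

endsolid


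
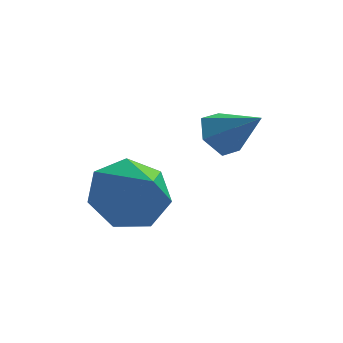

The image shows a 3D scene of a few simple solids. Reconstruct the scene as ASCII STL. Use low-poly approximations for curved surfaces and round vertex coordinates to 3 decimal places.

solid 
facet normal -0.380 0.639 -0.669
outer loop
vertex -2.171 -0.573 -1.708
vertex -2.766 -1.227 -1.995
vertex -2.881 -0.593 -1.324
endloop
endfacet
facet normal 0.436 0.362 0.824
outer loop
vertex -2.171 -0.573 -1.708
vertex -2.881 -0.593 -1.324
vertex -2.194 -2.193 -0.985
endloop
endfacet
facet normal -0.380 0.639 -0.669
outer loop
vertex -2.881 -0.593 -1.324
vertex -2.766 -1.227 -1.995
vertex -3.504 -1.091 -1.446
endloop
endfacet
facet normal -0.261 0.091 0.961
outer loop
vertex -2.881 -0.593 -1.324
vertex -3.504 -1.091 -1.446
vertex -2.194 -2.193 -0.985
endloop
endfacet
facet normal -0.379 0.640 -0.668
outer loop
vertex -3.504 -1.091 -1.446
vertex -2.766 -1.227 -1.995
vertex -3.573 -1.691 -1.981
endloop
endfacet
facet normal -0.622 -0.480 0.619
outer loop
vertex -3.504 -1.091 -1.446
vertex -3.573 -1.691 -1.981
vertex -2.194 -2.193 -0.985
endloop
endfacet
facet normal -0.379 0.640 -0.669
outer loop
vertex -3.573 -1.691 -1.981
vertex -2.766 -1.227 -1.995
vertex -3.034 -1.942 -2.527
endloop
endfacet
facet normal -0.376 -0.925 0.054
outer loop
vertex -3.573 -1.691 -1.981
vertex -3.034 -1.942 -2.527
vertex -2.194 -2.193 -0.985
endloop
endfacet
facet normal -0.379 0.640 -0.669
outer loop
vertex -3.034 -1.942 -2.527
vertex -2.766 -1.227 -1.995
vertex -2.294 -1.655 -2.672
endloop
endfacet
facet normal 0.291 -0.906 -0.306
outer loop
vertex -3.034 -1.942 -2.527
vertex -2.294 -1.655 -2.672
vertex -2.194 -2.193 -0.985
endloop
endfacet
facet normal -0.380 0.639 -0.669
outer loop
vertex -2.294 -1.655 -2.672
vertex -2.766 -1.227 -1.995
vertex -1.91 -1.046 -2.308
endloop
endfacet
facet normal 0.878 -0.439 -0.192
outer loop
vertex -2.294 -1.655 -2.672
vertex -1.91 -1.046 -2.308
vertex -2.194 -2.193 -0.985
endloop
endfacet
facet normal -0.380 0.639 -0.669
outer loop
vertex -1.91 -1.046 -2.308
vertex -2.766 -1.227 -1.995
vertex -2.171 -0.573 -1.708
endloop
endfacet
facet normal 0.942 0.125 0.311
outer loop
vertex -1.91 -1.046 -2.308
vertex -2.171 -0.573 -1.708
vertex -2.194 -2.193 -0.985
endloop
endfacet
facet normal -0.705 0.331 -0.628
outer loop
vertex -0.571 0.228 -1.479
vertex -0.98 0.241 -1.013
vertex -0.635 0.741 -1.137
endloop
endfacet
facet normal 0.926 0.282 -0.250
outer loop
vertex -0.571 0.228 -1.479
vertex -0.635 0.741 -1.137
vertex -0.12 -0.161 -0.247
endloop
endfacet
facet normal -0.705 0.331 -0.628
outer loop
vertex -0.635 0.741 -1.137
vertex -0.98 0.241 -1.013
vertex -1.044 0.754 -0.671
endloop
endfacet
facet normal 0.523 0.731 0.438
outer loop
vertex -0.635 0.741 -1.137
vertex -1.044 0.754 -0.671
vertex -0.12 -0.161 -0.247
endloop
endfacet
facet normal -0.705 0.331 -0.628
outer loop
vertex -1.044 0.754 -0.671
vertex -0.98 0.241 -1.013
vertex -1.389 0.254 -0.547
endloop
endfacet
facet normal -0.119 0.316 0.941
outer loop
vertex -1.044 0.754 -0.671
vertex -1.389 0.254 -0.547
vertex -0.12 -0.161 -0.247
endloop
endfacet
facet normal -0.705 0.331 -0.628
outer loop
vertex -1.389 0.254 -0.547
vertex -0.98 0.241 -1.013
vertex -1.325 -0.259 -0.889
endloop
endfacet
facet normal -0.358 -0.548 0.756
outer loop
vertex -1.389 0.254 -0.547
vertex -1.325 -0.259 -0.889
vertex -0.12 -0.161 -0.247
endloop
endfacet
facet normal -0.705 0.331 -0.628
outer loop
vertex -1.325 -0.259 -0.889
vertex -0.98 0.241 -1.013
vertex -0.916 -0.272 -1.355
endloop
endfacet
facet normal 0.045 -0.997 0.067
outer loop
vertex -1.325 -0.259 -0.889
vertex -0.916 -0.272 -1.355
vertex -0.12 -0.161 -0.247
endloop
endfacet
facet normal -0.705 0.331 -0.628
outer loop
vertex -0.916 -0.272 -1.355
vertex -0.98 0.241 -1.013
vertex -0.571 0.228 -1.479
endloop
endfacet
facet normal 0.687 -0.582 -0.435
outer loop
vertex -0.916 -0.272 -1.355
vertex -0.571 0.228 -1.479
vertex -0.12 -0.161 -0.247
endloop
endfacet

endsolid


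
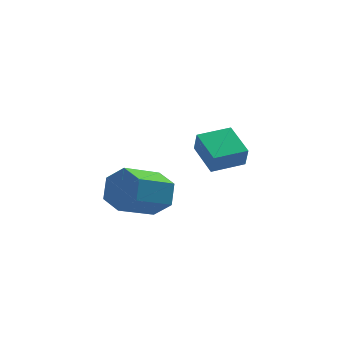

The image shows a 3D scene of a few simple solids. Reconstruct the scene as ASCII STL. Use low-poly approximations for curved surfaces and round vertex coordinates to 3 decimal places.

solid 
facet normal 0.782 0.341 -0.521
outer loop
vertex 0.921 0.429 0.289
vertex 0.313 0.773 -0.398
vertex 0.569 1.341 0.358
endloop
endfacet
facet normal 0.509 0.132 0.851
outer loop
vertex 0.921 0.429 0.289
vertex 0.569 1.341 0.358
vertex -0.604 -0.237 1.305
endloop
endfacet
facet normal 0.510 0.131 0.850
outer loop
vertex -0.604 -0.237 1.305
vertex 0.569 1.341 0.358
vertex -0.956 0.675 1.375
endloop
endfacet
facet normal -0.782 -0.342 0.522
outer loop
vertex -0.604 -0.237 1.305
vertex -0.956 0.675 1.375
vertex -1.213 0.107 0.618
endloop
endfacet
facet normal 0.782 0.341 -0.521
outer loop
vertex 0.569 1.341 0.358
vertex 0.313 0.773 -0.398
vertex -0.039 1.685 -0.329
endloop
endfacet
facet normal -0.056 0.872 0.486
outer loop
vertex 0.569 1.341 0.358
vertex -0.039 1.685 -0.329
vertex -0.956 0.675 1.375
endloop
endfacet
facet normal -0.056 0.872 0.486
outer loop
vertex -0.956 0.675 1.375
vertex -0.039 1.685 -0.329
vertex -1.564 1.019 0.688
endloop
endfacet
facet normal -0.782 -0.341 0.521
outer loop
vertex -0.956 0.675 1.375
vertex -1.564 1.019 0.688
vertex -1.213 0.107 0.618
endloop
endfacet
facet normal 0.782 0.341 -0.522
outer loop
vertex -0.039 1.685 -0.329
vertex 0.313 0.773 -0.398
vertex -0.296 1.117 -1.085
endloop
endfacet
facet normal -0.566 0.740 -0.364
outer loop
vertex -0.039 1.685 -0.329
vertex -0.296 1.117 -1.085
vertex -1.564 1.019 0.688
endloop
endfacet
facet normal -0.565 0.740 -0.364
outer loop
vertex -1.564 1.019 0.688
vertex -0.296 1.117 -1.085
vertex -1.821 0.451 -0.069
endloop
endfacet
facet normal -0.782 -0.341 0.521
outer loop
vertex -1.564 1.019 0.688
vertex -1.821 0.451 -0.069
vertex -1.213 0.107 0.618
endloop
endfacet
facet normal 0.782 0.342 -0.522
outer loop
vertex -0.296 1.117 -1.085
vertex 0.313 0.773 -0.398
vertex 0.056 0.205 -1.155
endloop
endfacet
facet normal -0.509 -0.131 -0.851
outer loop
vertex -0.296 1.117 -1.085
vertex 0.056 0.205 -1.155
vertex -1.821 0.451 -0.069
endloop
endfacet
facet normal -0.509 -0.132 -0.850
outer loop
vertex -1.821 0.451 -0.069
vertex 0.056 0.205 -1.155
vertex -1.469 -0.461 -0.138
endloop
endfacet
facet normal -0.782 -0.341 0.521
outer loop
vertex -1.821 0.451 -0.069
vertex -1.469 -0.461 -0.138
vertex -1.213 0.107 0.618
endloop
endfacet
facet normal 0.782 0.341 -0.521
outer loop
vertex 0.056 0.205 -1.155
vertex 0.313 0.773 -0.398
vertex 0.664 -0.139 -0.468
endloop
endfacet
facet normal 0.056 -0.872 -0.486
outer loop
vertex 0.056 0.205 -1.155
vertex 0.664 -0.139 -0.468
vertex -1.469 -0.461 -0.138
endloop
endfacet
facet normal 0.056 -0.872 -0.486
outer loop
vertex -1.469 -0.461 -0.138
vertex 0.664 -0.139 -0.468
vertex -0.861 -0.805 0.549
endloop
endfacet
facet normal -0.782 -0.341 0.521
outer loop
vertex -1.469 -0.461 -0.138
vertex -0.861 -0.805 0.549
vertex -1.213 0.107 0.618
endloop
endfacet
facet normal 0.782 0.341 -0.521
outer loop
vertex 0.664 -0.139 -0.468
vertex 0.313 0.773 -0.398
vertex 0.921 0.429 0.289
endloop
endfacet
facet normal 0.566 -0.740 0.363
outer loop
vertex 0.664 -0.139 -0.468
vertex 0.921 0.429 0.289
vertex -0.861 -0.805 0.549
endloop
endfacet
facet normal 0.566 -0.740 0.364
outer loop
vertex -0.861 -0.805 0.549
vertex 0.921 0.429 0.289
vertex -0.604 -0.237 1.305
endloop
endfacet
facet normal -0.782 -0.341 0.522
outer loop
vertex -0.861 -0.805 0.549
vertex -0.604 -0.237 1.305
vertex -1.213 0.107 0.618
endloop
endfacet
facet normal -0.986 -0.168 -0.007
outer loop
vertex 3.152 2.795 -0.276
vertex 2.886 4.337 0.142
vertex 3.116 3.047 -1.233
endloop
endfacet
facet normal 0.165 -0.952 -0.257
outer loop
vertex 4.614 3.303 -1.222
vertex 3.152 2.795 -0.276
vertex 3.116 3.047 -1.233
endloop
endfacet
facet normal -0.986 -0.168 -0.007
outer loop
vertex 3.116 3.047 -1.233
vertex 2.886 4.337 0.142
vertex 2.85 4.59 -0.815
endloop
endfacet
facet normal -0.037 0.255 -0.966
outer loop
vertex 2.85 4.59 -0.815
vertex 4.614 3.303 -1.222
vertex 3.116 3.047 -1.233
endloop
endfacet
facet normal 0.037 -0.256 0.966
outer loop
vertex 3.152 2.795 -0.276
vertex 4.384 4.593 0.153
vertex 2.886 4.337 0.142
endloop
endfacet
facet normal 0.164 -0.952 -0.258
outer loop
vertex 4.65 3.05 -0.265
vertex 3.152 2.795 -0.276
vertex 4.614 3.303 -1.222
endloop
endfacet
facet normal 0.036 -0.255 0.966
outer loop
vertex 4.65 3.05 -0.265
vertex 4.384 4.593 0.153
vertex 3.152 2.795 -0.276
endloop
endfacet
facet normal -0.165 0.952 0.258
outer loop
vertex 2.886 4.337 0.142
vertex 4.384 4.593 0.153
vertex 2.85 4.59 -0.815
endloop
endfacet
facet normal -0.036 0.256 -0.966
outer loop
vertex 4.348 4.845 -0.804
vertex 4.614 3.303 -1.222
vertex 2.85 4.59 -0.815
endloop
endfacet
facet normal -0.164 0.952 0.257
outer loop
vertex 2.85 4.59 -0.815
vertex 4.384 4.593 0.153
vertex 4.348 4.845 -0.804
endloop
endfacet
facet normal 0.986 0.168 0.007
outer loop
vertex 4.348 4.845 -0.804
vertex 4.65 3.05 -0.265
vertex 4.614 3.303 -1.222
endloop
endfacet
facet normal 0.986 0.168 0.007
outer loop
vertex 4.384 4.593 0.153
vertex 4.65 3.05 -0.265
vertex 4.348 4.845 -0.804
endloop
endfacet

endsolid


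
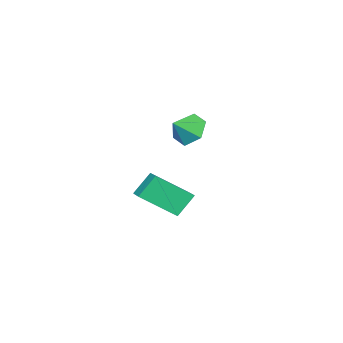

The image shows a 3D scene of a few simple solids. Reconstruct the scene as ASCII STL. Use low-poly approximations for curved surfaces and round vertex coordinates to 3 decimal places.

solid 
facet normal -0.804 0.232 -0.547
outer loop
vertex -1.203 -0.064 -2.351
vertex -1.797 -0.19 -1.531
vertex -1.395 0.725 -1.734
endloop
endfacet
facet normal 0.929 0.340 -0.145
outer loop
vertex -1.203 -0.064 -2.351
vertex -1.395 0.725 -1.734
vertex -0.823 -0.47 -0.869
endloop
endfacet
facet normal -0.805 0.232 -0.546
outer loop
vertex -1.395 0.725 -1.734
vertex -1.797 -0.19 -1.531
vertex -1.988 0.6 -0.914
endloop
endfacet
facet normal 0.571 0.643 0.511
outer loop
vertex -1.395 0.725 -1.734
vertex -1.988 0.6 -0.914
vertex -0.823 -0.47 -0.869
endloop
endfacet
facet normal -0.805 0.232 -0.546
outer loop
vertex -1.988 0.6 -0.914
vertex -1.797 -0.19 -1.531
vertex -2.39 -0.315 -0.711
endloop
endfacet
facet normal 0.115 0.167 0.979
outer loop
vertex -1.988 0.6 -0.914
vertex -2.39 -0.315 -0.711
vertex -0.823 -0.47 -0.869
endloop
endfacet
facet normal -0.805 0.232 -0.547
outer loop
vertex -2.39 -0.315 -0.711
vertex -1.797 -0.19 -1.531
vertex -2.199 -1.105 -1.327
endloop
endfacet
facet normal 0.019 -0.612 0.791
outer loop
vertex -2.39 -0.315 -0.711
vertex -2.199 -1.105 -1.327
vertex -0.823 -0.47 -0.869
endloop
endfacet
facet normal -0.804 0.231 -0.547
outer loop
vertex -2.199 -1.105 -1.327
vertex -1.797 -0.19 -1.531
vertex -1.605 -0.979 -2.147
endloop
endfacet
facet normal 0.378 -0.916 0.133
outer loop
vertex -2.199 -1.105 -1.327
vertex -1.605 -0.979 -2.147
vertex -0.823 -0.47 -0.869
endloop
endfacet
facet normal -0.804 0.231 -0.547
outer loop
vertex -1.605 -0.979 -2.147
vertex -1.797 -0.19 -1.531
vertex -1.203 -0.064 -2.351
endloop
endfacet
facet normal 0.833 -0.441 -0.334
outer loop
vertex -1.605 -0.979 -2.147
vertex -1.203 -0.064 -2.351
vertex -0.823 -0.47 -0.869
endloop
endfacet
facet normal -0.664 -0.710 -0.236
outer loop
vertex 3.612 1.356 -2.135
vertex 2.599 2.707 -3.35
vertex 4.384 0.985 -3.191
endloop
endfacet
facet normal 0.487 -0.649 0.584
outer loop
vertex 5.121 1.773 -2.93
vertex 3.612 1.356 -2.135
vertex 4.384 0.985 -3.191
endloop
endfacet
facet normal -0.664 -0.710 -0.236
outer loop
vertex 4.384 0.985 -3.191
vertex 2.599 2.707 -3.35
vertex 3.371 2.336 -4.407
endloop
endfacet
facet normal 0.567 -0.274 -0.777
outer loop
vertex 3.371 2.336 -4.407
vertex 5.121 1.773 -2.93
vertex 4.384 0.985 -3.191
endloop
endfacet
facet normal -0.567 0.273 0.777
outer loop
vertex 3.612 1.356 -2.135
vertex 3.336 3.495 -3.089
vertex 2.599 2.707 -3.35
endloop
endfacet
facet normal 0.487 -0.650 0.584
outer loop
vertex 4.349 2.144 -1.873
vertex 3.612 1.356 -2.135
vertex 5.121 1.773 -2.93
endloop
endfacet
facet normal -0.568 0.273 0.776
outer loop
vertex 4.349 2.144 -1.873
vertex 3.336 3.495 -3.089
vertex 3.612 1.356 -2.135
endloop
endfacet
facet normal -0.487 0.649 -0.584
outer loop
vertex 2.599 2.707 -3.35
vertex 3.336 3.495 -3.089
vertex 3.371 2.336 -4.407
endloop
endfacet
facet normal 0.568 -0.273 -0.777
outer loop
vertex 4.108 3.124 -4.145
vertex 5.121 1.773 -2.93
vertex 3.371 2.336 -4.407
endloop
endfacet
facet normal -0.487 0.650 -0.584
outer loop
vertex 3.371 2.336 -4.407
vertex 3.336 3.495 -3.089
vertex 4.108 3.124 -4.145
endloop
endfacet
facet normal 0.664 0.710 0.236
outer loop
vertex 4.108 3.124 -4.145
vertex 4.349 2.144 -1.873
vertex 5.121 1.773 -2.93
endloop
endfacet
facet normal 0.664 0.710 0.236
outer loop
vertex 3.336 3.495 -3.089
vertex 4.349 2.144 -1.873
vertex 4.108 3.124 -4.145
endloop
endfacet

endsolid


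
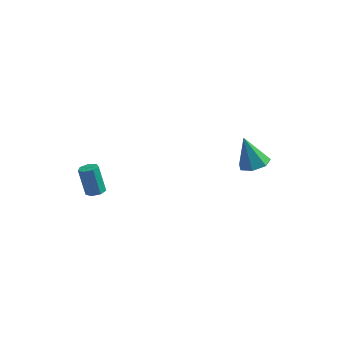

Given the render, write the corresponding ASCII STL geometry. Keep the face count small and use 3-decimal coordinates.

solid 
facet normal 0.290 -0.203 -0.935
outer loop
vertex -1.926 -3.109 -3.117
vertex -2.269 -2.775 -3.296
vertex -1.783 -2.693 -3.163
endloop
endfacet
facet normal 0.901 -0.272 0.338
outer loop
vertex -1.926 -3.109 -3.117
vertex -1.783 -2.693 -3.163
vertex -2.369 -2.798 -1.686
endloop
endfacet
facet normal 0.901 -0.272 0.338
outer loop
vertex -2.369 -2.798 -1.686
vertex -1.783 -2.693 -3.163
vertex -2.226 -2.382 -1.732
endloop
endfacet
facet normal -0.289 0.203 0.935
outer loop
vertex -2.369 -2.798 -1.686
vertex -2.226 -2.382 -1.732
vertex -2.711 -2.465 -1.864
endloop
endfacet
facet normal 0.290 -0.204 -0.935
outer loop
vertex -1.783 -2.693 -3.163
vertex -2.269 -2.775 -3.296
vertex -2.005 -2.339 -3.309
endloop
endfacet
facet normal 0.815 0.565 0.130
outer loop
vertex -1.783 -2.693 -3.163
vertex -2.005 -2.339 -3.309
vertex -2.226 -2.382 -1.732
endloop
endfacet
facet normal 0.815 0.565 0.130
outer loop
vertex -2.226 -2.382 -1.732
vertex -2.005 -2.339 -3.309
vertex -2.448 -2.028 -1.878
endloop
endfacet
facet normal -0.289 0.204 0.935
outer loop
vertex -2.226 -2.382 -1.732
vertex -2.448 -2.028 -1.878
vertex -2.711 -2.465 -1.864
endloop
endfacet
facet normal 0.288 -0.202 -0.936
outer loop
vertex -2.005 -2.339 -3.309
vertex -2.269 -2.775 -3.296
vertex -2.426 -2.313 -3.444
endloop
endfacet
facet normal 0.117 0.977 -0.176
outer loop
vertex -2.005 -2.339 -3.309
vertex -2.426 -2.313 -3.444
vertex -2.448 -2.028 -1.878
endloop
endfacet
facet normal 0.115 0.978 -0.176
outer loop
vertex -2.448 -2.028 -1.878
vertex -2.426 -2.313 -3.444
vertex -2.869 -2.003 -2.013
endloop
endfacet
facet normal -0.288 0.203 0.936
outer loop
vertex -2.448 -2.028 -1.878
vertex -2.869 -2.003 -2.013
vertex -2.711 -2.465 -1.864
endloop
endfacet
facet normal 0.290 -0.201 -0.936
outer loop
vertex -2.426 -2.313 -3.444
vertex -2.269 -2.775 -3.296
vertex -2.728 -2.636 -3.468
endloop
endfacet
facet normal -0.671 0.654 -0.349
outer loop
vertex -2.426 -2.313 -3.444
vertex -2.728 -2.636 -3.468
vertex -2.869 -2.003 -2.013
endloop
endfacet
facet normal -0.670 0.655 -0.350
outer loop
vertex -2.869 -2.003 -2.013
vertex -2.728 -2.636 -3.468
vertex -3.171 -2.325 -2.037
endloop
endfacet
facet normal -0.290 0.202 0.935
outer loop
vertex -2.869 -2.003 -2.013
vertex -3.171 -2.325 -2.037
vertex -2.711 -2.465 -1.864
endloop
endfacet
facet normal 0.289 -0.202 -0.936
outer loop
vertex -2.728 -2.636 -3.468
vertex -2.269 -2.775 -3.296
vertex -2.684 -3.063 -3.362
endloop
endfacet
facet normal -0.952 -0.162 -0.259
outer loop
vertex -2.728 -2.636 -3.468
vertex -2.684 -3.063 -3.362
vertex -3.171 -2.325 -2.037
endloop
endfacet
facet normal -0.952 -0.162 -0.260
outer loop
vertex -3.171 -2.325 -2.037
vertex -2.684 -3.063 -3.362
vertex -3.127 -2.753 -1.931
endloop
endfacet
facet normal -0.290 0.202 0.935
outer loop
vertex -3.171 -2.325 -2.037
vertex -3.127 -2.753 -1.931
vertex -2.711 -2.465 -1.864
endloop
endfacet
facet normal 0.290 -0.203 -0.935
outer loop
vertex -2.684 -3.063 -3.362
vertex -2.269 -2.775 -3.296
vertex -2.328 -3.274 -3.206
endloop
endfacet
facet normal -0.518 -0.855 0.025
outer loop
vertex -2.684 -3.063 -3.362
vertex -2.328 -3.274 -3.206
vertex -3.127 -2.753 -1.931
endloop
endfacet
facet normal -0.516 -0.856 0.026
outer loop
vertex -3.127 -2.753 -1.931
vertex -2.328 -3.274 -3.206
vertex -2.771 -2.963 -1.775
endloop
endfacet
facet normal -0.291 0.202 0.935
outer loop
vertex -3.127 -2.753 -1.931
vertex -2.771 -2.963 -1.775
vertex -2.711 -2.465 -1.864
endloop
endfacet
facet normal 0.290 -0.203 -0.935
outer loop
vertex -2.328 -3.274 -3.206
vertex -2.269 -2.775 -3.296
vertex -1.926 -3.109 -3.117
endloop
endfacet
facet normal 0.307 -0.906 0.292
outer loop
vertex -2.328 -3.274 -3.206
vertex -1.926 -3.109 -3.117
vertex -2.771 -2.963 -1.775
endloop
endfacet
facet normal 0.307 -0.906 0.292
outer loop
vertex -2.771 -2.963 -1.775
vertex -1.926 -3.109 -3.117
vertex -2.369 -2.798 -1.686
endloop
endfacet
facet normal -0.290 0.202 0.935
outer loop
vertex -2.771 -2.963 -1.775
vertex -2.369 -2.798 -1.686
vertex -2.711 -2.465 -1.864
endloop
endfacet
facet normal 0.351 -0.125 -0.928
outer loop
vertex 4.91 3.073 -4.125
vertex 4.165 2.768 -4.366
vertex 4.432 3.565 -4.372
endloop
endfacet
facet normal 0.480 0.719 0.502
outer loop
vertex 4.91 3.073 -4.125
vertex 4.432 3.565 -4.372
vertex 3.535 2.992 -2.694
endloop
endfacet
facet normal 0.349 -0.124 -0.929
outer loop
vertex 4.432 3.565 -4.372
vertex 4.165 2.768 -4.366
vertex 3.753 3.457 -4.613
endloop
endfacet
facet normal -0.224 0.953 0.205
outer loop
vertex 4.432 3.565 -4.372
vertex 3.753 3.457 -4.613
vertex 3.535 2.992 -2.694
endloop
endfacet
facet normal 0.349 -0.124 -0.929
outer loop
vertex 3.753 3.457 -4.613
vertex 4.165 2.768 -4.366
vertex 3.384 2.83 -4.668
endloop
endfacet
facet normal -0.863 0.505 0.024
outer loop
vertex 3.753 3.457 -4.613
vertex 3.384 2.83 -4.668
vertex 3.535 2.992 -2.694
endloop
endfacet
facet normal 0.349 -0.124 -0.929
outer loop
vertex 3.384 2.83 -4.668
vertex 4.165 2.768 -4.366
vertex 3.603 2.157 -4.496
endloop
endfacet
facet normal -0.953 -0.286 0.096
outer loop
vertex 3.384 2.83 -4.668
vertex 3.603 2.157 -4.496
vertex 3.535 2.992 -2.694
endloop
endfacet
facet normal 0.350 -0.124 -0.928
outer loop
vertex 3.603 2.157 -4.496
vertex 4.165 2.768 -4.366
vertex 4.246 1.944 -4.225
endloop
endfacet
facet normal -0.428 -0.826 0.367
outer loop
vertex 3.603 2.157 -4.496
vertex 4.246 1.944 -4.225
vertex 3.535 2.992 -2.694
endloop
endfacet
facet normal 0.351 -0.124 -0.928
outer loop
vertex 4.246 1.944 -4.225
vertex 4.165 2.768 -4.366
vertex 4.827 2.352 -4.06
endloop
endfacet
facet normal 0.317 -0.707 0.632
outer loop
vertex 4.246 1.944 -4.225
vertex 4.827 2.352 -4.06
vertex 3.535 2.992 -2.694
endloop
endfacet
facet normal 0.351 -0.124 -0.928
outer loop
vertex 4.827 2.352 -4.06
vertex 4.165 2.768 -4.366
vertex 4.91 3.073 -4.125
endloop
endfacet
facet normal 0.722 -0.021 0.692
outer loop
vertex 4.827 2.352 -4.06
vertex 4.91 3.073 -4.125
vertex 3.535 2.992 -2.694
endloop
endfacet

endsolid


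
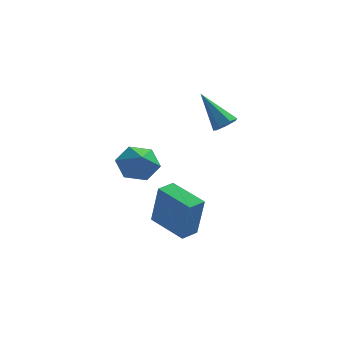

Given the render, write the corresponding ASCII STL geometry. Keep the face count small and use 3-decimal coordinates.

solid 
facet normal -0.679 -0.734 0.014
outer loop
vertex 0.08 -2.193 -1.408
vertex -1.357 -0.857 -1.021
vertex -0.254 -1.926 -3.566
endloop
endfacet
facet normal 0.719 -0.668 -0.194
outer loop
vertex 0.377 -1.243 -3.579
vertex 0.08 -2.193 -1.408
vertex -0.254 -1.926 -3.566
endloop
endfacet
facet normal -0.679 -0.734 0.014
outer loop
vertex -0.254 -1.926 -3.566
vertex -1.357 -0.857 -1.021
vertex -1.691 -0.59 -3.179
endloop
endfacet
facet normal -0.151 0.121 -0.981
outer loop
vertex -1.691 -0.59 -3.179
vertex 0.377 -1.243 -3.579
vertex -0.254 -1.926 -3.566
endloop
endfacet
facet normal 0.151 -0.121 0.981
outer loop
vertex 0.08 -2.193 -1.408
vertex -0.726 -0.174 -1.034
vertex -1.357 -0.857 -1.021
endloop
endfacet
facet normal 0.719 -0.668 -0.194
outer loop
vertex 0.711 -1.51 -1.421
vertex 0.08 -2.193 -1.408
vertex 0.377 -1.243 -3.579
endloop
endfacet
facet normal 0.151 -0.121 0.981
outer loop
vertex 0.711 -1.51 -1.421
vertex -0.726 -0.174 -1.034
vertex 0.08 -2.193 -1.408
endloop
endfacet
facet normal -0.719 0.668 0.194
outer loop
vertex -1.357 -0.857 -1.021
vertex -0.726 -0.174 -1.034
vertex -1.691 -0.59 -3.179
endloop
endfacet
facet normal -0.151 0.121 -0.981
outer loop
vertex -1.06 0.093 -3.192
vertex 0.377 -1.243 -3.579
vertex -1.691 -0.59 -3.179
endloop
endfacet
facet normal -0.719 0.668 0.194
outer loop
vertex -1.691 -0.59 -3.179
vertex -0.726 -0.174 -1.034
vertex -1.06 0.093 -3.192
endloop
endfacet
facet normal 0.679 0.734 -0.014
outer loop
vertex -1.06 0.093 -3.192
vertex 0.711 -1.51 -1.421
vertex 0.377 -1.243 -3.579
endloop
endfacet
facet normal 0.679 0.734 -0.014
outer loop
vertex -0.726 -0.174 -1.034
vertex 0.711 -1.51 -1.421
vertex -1.06 0.093 -3.192
endloop
endfacet
facet normal -0.212 0.678 -0.704
outer loop
vertex -1.676 0.034 0.969
vertex -2.255 -0.66 0.475
vertex -2.679 -0.051 1.189
endloop
endfacet
facet normal 0.197 0.174 0.965
outer loop
vertex -1.676 0.034 0.969
vertex -2.679 -0.051 1.189
vertex -2.005 -1.46 1.305
endloop
endfacet
facet normal -0.211 0.678 -0.704
outer loop
vertex -2.679 -0.051 1.189
vertex -2.255 -0.66 0.475
vertex -3.257 -0.745 0.694
endloop
endfacet
facet normal -0.511 -0.175 0.842
outer loop
vertex -2.679 -0.051 1.189
vertex -3.257 -0.745 0.694
vertex -2.005 -1.46 1.305
endloop
endfacet
facet normal -0.211 0.678 -0.704
outer loop
vertex -3.257 -0.745 0.694
vertex -2.255 -0.66 0.475
vertex -2.833 -1.354 -0.02
endloop
endfacet
facet normal -0.580 -0.757 0.302
outer loop
vertex -3.257 -0.745 0.694
vertex -2.833 -1.354 -0.02
vertex -2.005 -1.46 1.305
endloop
endfacet
facet normal -0.211 0.678 -0.704
outer loop
vertex -2.833 -1.354 -0.02
vertex -2.255 -0.66 0.475
vertex -1.83 -1.269 -0.239
endloop
endfacet
facet normal 0.059 -0.992 -0.116
outer loop
vertex -2.833 -1.354 -0.02
vertex -1.83 -1.269 -0.239
vertex -2.005 -1.46 1.305
endloop
endfacet
facet normal -0.212 0.678 -0.704
outer loop
vertex -1.83 -1.269 -0.239
vertex -2.255 -0.66 0.475
vertex -1.252 -0.575 0.255
endloop
endfacet
facet normal 0.766 -0.643 0.007
outer loop
vertex -1.83 -1.269 -0.239
vertex -1.252 -0.575 0.255
vertex -2.005 -1.46 1.305
endloop
endfacet
facet normal -0.212 0.678 -0.704
outer loop
vertex -1.252 -0.575 0.255
vertex -2.255 -0.66 0.475
vertex -1.676 0.034 0.969
endloop
endfacet
facet normal 0.835 -0.061 0.547
outer loop
vertex -1.252 -0.575 0.255
vertex -1.676 0.034 0.969
vertex -2.005 -1.46 1.305
endloop
endfacet
facet normal 0.543 -0.484 -0.686
outer loop
vertex 2.085 0.447 2.789
vertex 1.572 0.411 2.408
vertex 2.016 0.87 2.436
endloop
endfacet
facet normal 0.654 0.545 0.525
outer loop
vertex 2.085 0.447 2.789
vertex 2.016 0.87 2.436
vertex 0.448 1.409 3.832
endloop
endfacet
facet normal 0.542 -0.482 -0.688
outer loop
vertex 2.016 0.87 2.436
vertex 1.572 0.411 2.408
vertex 1.612 0.948 2.063
endloop
endfacet
facet normal 0.260 0.962 -0.080
outer loop
vertex 2.016 0.87 2.436
vertex 1.612 0.948 2.063
vertex 0.448 1.409 3.832
endloop
endfacet
facet normal 0.542 -0.482 -0.688
outer loop
vertex 1.612 0.948 2.063
vertex 1.572 0.411 2.408
vertex 1.178 0.621 1.95
endloop
endfacet
facet normal -0.441 0.754 -0.487
outer loop
vertex 1.612 0.948 2.063
vertex 1.178 0.621 1.95
vertex 0.448 1.409 3.832
endloop
endfacet
facet normal 0.542 -0.482 -0.688
outer loop
vertex 1.178 0.621 1.95
vertex 1.572 0.411 2.408
vertex 1.04 0.135 2.182
endloop
endfacet
facet normal -0.919 0.076 -0.388
outer loop
vertex 1.178 0.621 1.95
vertex 1.04 0.135 2.182
vertex 0.448 1.409 3.832
endloop
endfacet
facet normal 0.542 -0.482 -0.688
outer loop
vertex 1.04 0.135 2.182
vertex 1.572 0.411 2.408
vertex 1.303 -0.143 2.584
endloop
endfacet
facet normal -0.814 -0.563 0.143
outer loop
vertex 1.04 0.135 2.182
vertex 1.303 -0.143 2.584
vertex 0.448 1.409 3.832
endloop
endfacet
facet normal 0.543 -0.482 -0.687
outer loop
vertex 1.303 -0.143 2.584
vertex 1.572 0.411 2.408
vertex 1.768 -0.004 2.854
endloop
endfacet
facet normal -0.206 -0.680 0.704
outer loop
vertex 1.303 -0.143 2.584
vertex 1.768 -0.004 2.854
vertex 0.448 1.409 3.832
endloop
endfacet
facet normal 0.544 -0.481 -0.687
outer loop
vertex 1.768 -0.004 2.854
vertex 1.572 0.411 2.408
vertex 2.085 0.447 2.789
endloop
endfacet
facet normal 0.447 -0.188 0.875
outer loop
vertex 1.768 -0.004 2.854
vertex 2.085 0.447 2.789
vertex 0.448 1.409 3.832
endloop
endfacet

endsolid


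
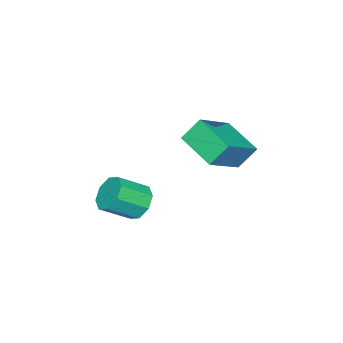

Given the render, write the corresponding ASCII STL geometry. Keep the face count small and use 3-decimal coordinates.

solid 
facet normal -0.413 0.452 0.791
outer loop
vertex -1.924 -1.301 -2.119
vertex -0.131 -1.579 -1.023
vertex -1.294 0.349 -2.732
endloop
endfacet
facet normal -0.846 0.131 -0.517
outer loop
vertex -0.789 -0.201 -3.697
vertex -1.924 -1.301 -2.119
vertex -1.294 0.349 -2.732
endloop
endfacet
facet normal -0.414 0.451 0.791
outer loop
vertex -1.294 0.349 -2.732
vertex -0.131 -1.579 -1.023
vertex 0.499 0.072 -1.636
endloop
endfacet
facet normal 0.336 0.883 -0.327
outer loop
vertex 0.499 0.072 -1.636
vertex -0.789 -0.201 -3.697
vertex -1.294 0.349 -2.732
endloop
endfacet
facet normal -0.337 -0.883 0.327
outer loop
vertex -1.924 -1.301 -2.119
vertex 0.374 -2.129 -1.988
vertex -0.131 -1.579 -1.023
endloop
endfacet
facet normal -0.846 0.131 -0.517
outer loop
vertex -1.419 -1.852 -3.084
vertex -1.924 -1.301 -2.119
vertex -0.789 -0.201 -3.697
endloop
endfacet
facet normal -0.337 -0.883 0.328
outer loop
vertex -1.419 -1.852 -3.084
vertex 0.374 -2.129 -1.988
vertex -1.924 -1.301 -2.119
endloop
endfacet
facet normal 0.846 -0.131 0.517
outer loop
vertex -0.131 -1.579 -1.023
vertex 0.374 -2.129 -1.988
vertex 0.499 0.072 -1.636
endloop
endfacet
facet normal 0.337 0.883 -0.328
outer loop
vertex 1.004 -0.479 -2.601
vertex -0.789 -0.201 -3.697
vertex 0.499 0.072 -1.636
endloop
endfacet
facet normal 0.846 -0.131 0.517
outer loop
vertex 0.499 0.072 -1.636
vertex 0.374 -2.129 -1.988
vertex 1.004 -0.479 -2.601
endloop
endfacet
facet normal 0.413 -0.451 -0.791
outer loop
vertex 1.004 -0.479 -2.601
vertex -1.419 -1.852 -3.084
vertex -0.789 -0.201 -3.697
endloop
endfacet
facet normal 0.414 -0.452 -0.791
outer loop
vertex 0.374 -2.129 -1.988
vertex -1.419 -1.852 -3.084
vertex 1.004 -0.479 -2.601
endloop
endfacet
facet normal -0.623 0.559 -0.547
outer loop
vertex 3.441 -1.732 -4.12
vertex 2.989 -2.416 -4.304
vertex 2.971 -1.839 -3.694
endloop
endfacet
facet normal 0.280 0.812 0.512
outer loop
vertex 3.441 -1.732 -4.12
vertex 2.971 -1.839 -3.694
vertex 4.363 -2.56 -3.311
endloop
endfacet
facet normal 0.279 0.811 0.514
outer loop
vertex 4.363 -2.56 -3.311
vertex 2.971 -1.839 -3.694
vertex 3.893 -2.668 -2.885
endloop
endfacet
facet normal 0.623 -0.560 0.546
outer loop
vertex 4.363 -2.56 -3.311
vertex 3.893 -2.668 -2.885
vertex 3.911 -3.244 -3.496
endloop
endfacet
facet normal -0.623 0.559 -0.547
outer loop
vertex 2.971 -1.839 -3.694
vertex 2.989 -2.416 -4.304
vertex 2.512 -2.284 -3.626
endloop
endfacet
facet normal -0.319 0.456 0.831
outer loop
vertex 2.971 -1.839 -3.694
vertex 2.512 -2.284 -3.626
vertex 3.893 -2.668 -2.885
endloop
endfacet
facet normal -0.319 0.457 0.831
outer loop
vertex 3.893 -2.668 -2.885
vertex 2.512 -2.284 -3.626
vertex 3.434 -3.112 -2.817
endloop
endfacet
facet normal 0.623 -0.560 0.546
outer loop
vertex 3.893 -2.668 -2.885
vertex 3.434 -3.112 -2.817
vertex 3.911 -3.244 -3.496
endloop
endfacet
facet normal -0.623 0.559 -0.547
outer loop
vertex 2.512 -2.284 -3.626
vertex 2.989 -2.416 -4.304
vertex 2.332 -2.806 -3.955
endloop
endfacet
facet normal -0.730 -0.166 0.663
outer loop
vertex 2.512 -2.284 -3.626
vertex 2.332 -2.806 -3.955
vertex 3.434 -3.112 -2.817
endloop
endfacet
facet normal -0.730 -0.166 0.663
outer loop
vertex 3.434 -3.112 -2.817
vertex 2.332 -2.806 -3.955
vertex 3.254 -3.634 -3.146
endloop
endfacet
facet normal 0.623 -0.559 0.547
outer loop
vertex 3.434 -3.112 -2.817
vertex 3.254 -3.634 -3.146
vertex 3.911 -3.244 -3.496
endloop
endfacet
facet normal -0.623 0.559 -0.547
outer loop
vertex 2.332 -2.806 -3.955
vertex 2.989 -2.416 -4.304
vertex 2.537 -3.1 -4.489
endloop
endfacet
facet normal -0.714 -0.692 0.106
outer loop
vertex 2.332 -2.806 -3.955
vertex 2.537 -3.1 -4.489
vertex 3.254 -3.634 -3.146
endloop
endfacet
facet normal -0.714 -0.692 0.106
outer loop
vertex 3.254 -3.634 -3.146
vertex 2.537 -3.1 -4.489
vertex 3.459 -3.928 -3.68
endloop
endfacet
facet normal 0.623 -0.559 0.547
outer loop
vertex 3.254 -3.634 -3.146
vertex 3.459 -3.928 -3.68
vertex 3.911 -3.244 -3.496
endloop
endfacet
facet normal -0.623 0.560 -0.546
outer loop
vertex 2.537 -3.1 -4.489
vertex 2.989 -2.416 -4.304
vertex 3.007 -2.992 -4.915
endloop
endfacet
facet normal -0.279 -0.812 -0.513
outer loop
vertex 2.537 -3.1 -4.489
vertex 3.007 -2.992 -4.915
vertex 3.459 -3.928 -3.68
endloop
endfacet
facet normal -0.280 -0.812 -0.513
outer loop
vertex 3.459 -3.928 -3.68
vertex 3.007 -2.992 -4.915
vertex 3.929 -3.821 -4.106
endloop
endfacet
facet normal 0.623 -0.559 0.547
outer loop
vertex 3.459 -3.928 -3.68
vertex 3.929 -3.821 -4.106
vertex 3.911 -3.244 -3.496
endloop
endfacet
facet normal -0.623 0.560 -0.546
outer loop
vertex 3.007 -2.992 -4.915
vertex 2.989 -2.416 -4.304
vertex 3.466 -2.548 -4.983
endloop
endfacet
facet normal 0.318 -0.456 -0.831
outer loop
vertex 3.007 -2.992 -4.915
vertex 3.466 -2.548 -4.983
vertex 3.929 -3.821 -4.106
endloop
endfacet
facet normal 0.319 -0.456 -0.831
outer loop
vertex 3.929 -3.821 -4.106
vertex 3.466 -2.548 -4.983
vertex 4.388 -3.376 -4.174
endloop
endfacet
facet normal 0.623 -0.559 0.547
outer loop
vertex 3.929 -3.821 -4.106
vertex 4.388 -3.376 -4.174
vertex 3.911 -3.244 -3.496
endloop
endfacet
facet normal -0.623 0.559 -0.547
outer loop
vertex 3.466 -2.548 -4.983
vertex 2.989 -2.416 -4.304
vertex 3.646 -2.026 -4.654
endloop
endfacet
facet normal 0.730 0.166 -0.663
outer loop
vertex 3.466 -2.548 -4.983
vertex 3.646 -2.026 -4.654
vertex 4.388 -3.376 -4.174
endloop
endfacet
facet normal 0.730 0.166 -0.663
outer loop
vertex 4.388 -3.376 -4.174
vertex 3.646 -2.026 -4.654
vertex 4.568 -2.854 -3.845
endloop
endfacet
facet normal 0.623 -0.559 0.547
outer loop
vertex 4.388 -3.376 -4.174
vertex 4.568 -2.854 -3.845
vertex 3.911 -3.244 -3.496
endloop
endfacet
facet normal -0.623 0.559 -0.547
outer loop
vertex 3.646 -2.026 -4.654
vertex 2.989 -2.416 -4.304
vertex 3.441 -1.732 -4.12
endloop
endfacet
facet normal 0.714 0.692 -0.106
outer loop
vertex 3.646 -2.026 -4.654
vertex 3.441 -1.732 -4.12
vertex 4.568 -2.854 -3.845
endloop
endfacet
facet normal 0.714 0.692 -0.106
outer loop
vertex 4.568 -2.854 -3.845
vertex 3.441 -1.732 -4.12
vertex 4.363 -2.56 -3.311
endloop
endfacet
facet normal 0.623 -0.559 0.547
outer loop
vertex 4.568 -2.854 -3.845
vertex 4.363 -2.56 -3.311
vertex 3.911 -3.244 -3.496
endloop
endfacet

endsolid
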